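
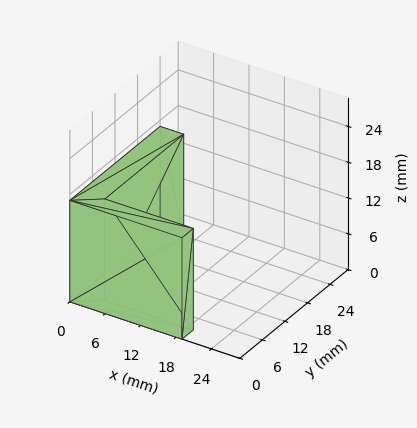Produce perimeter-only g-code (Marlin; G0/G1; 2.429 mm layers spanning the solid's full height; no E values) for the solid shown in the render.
Reading the render: the shape is an L-shaped prism: outer 19 × 24 mm, arm thicknesses ≈ 3 mm (horizontal) and 4 mm (vertical), extruded 17 mm in z (dimensions read to the nearest mm from the axis ticks). For the g-code, the solid's height is divided into equal slices at the stated Δz and each level perimeter traced with G1 moves after a G0 lift.

; perimeter-only toolpath
G21 ; units = mm
G90 ; absolute positioning
G28 ; home
; layer 1
G0 Z2.429
G0 X0.000 Y0.000
G1 X19.000 Y0.000
G1 X19.000 Y3.000
G1 X4.000 Y3.000
G1 X4.000 Y24.000
G1 X0.000 Y24.000
G1 X0.000 Y0.000
; layer 2
G0 Z4.857
G0 X0.000 Y0.000
G1 X19.000 Y0.000
G1 X19.000 Y3.000
G1 X4.000 Y3.000
G1 X4.000 Y24.000
G1 X0.000 Y24.000
G1 X0.000 Y0.000
; layer 3
G0 Z7.286
G0 X0.000 Y0.000
G1 X19.000 Y0.000
G1 X19.000 Y3.000
G1 X4.000 Y3.000
G1 X4.000 Y24.000
G1 X0.000 Y24.000
G1 X0.000 Y0.000
; layer 4
G0 Z9.714
G0 X0.000 Y0.000
G1 X19.000 Y0.000
G1 X19.000 Y3.000
G1 X4.000 Y3.000
G1 X4.000 Y24.000
G1 X0.000 Y24.000
G1 X0.000 Y0.000
; layer 5
G0 Z12.143
G0 X0.000 Y0.000
G1 X19.000 Y0.000
G1 X19.000 Y3.000
G1 X4.000 Y3.000
G1 X4.000 Y24.000
G1 X0.000 Y24.000
G1 X0.000 Y0.000
; layer 6
G0 Z14.571
G0 X0.000 Y0.000
G1 X19.000 Y0.000
G1 X19.000 Y3.000
G1 X4.000 Y3.000
G1 X4.000 Y24.000
G1 X0.000 Y24.000
G1 X0.000 Y0.000
; layer 7
G0 Z17.000
G0 X0.000 Y0.000
G1 X19.000 Y0.000
G1 X19.000 Y3.000
G1 X4.000 Y3.000
G1 X4.000 Y24.000
G1 X0.000 Y24.000
G1 X0.000 Y0.000
M2 ; end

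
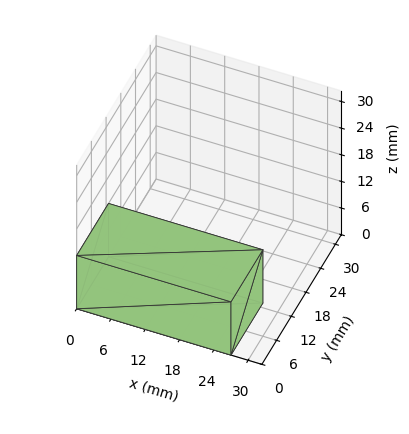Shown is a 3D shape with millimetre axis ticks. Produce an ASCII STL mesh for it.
Reading the render: the shape is a rectangular box, roughly 27 × 13 mm footprint and 12 mm tall (dimensions read to the nearest mm from the axis ticks). For the STL, each face is triangulated and given an outward normal.

solid part
  facet normal 0.0000 0.0000 -1.0000
    outer loop
      vertex 27.00 13.00 0.00
      vertex 27.00 0.00 0.00
      vertex 0.00 0.00 0.00
    endloop
  endfacet
  facet normal 0.0000 0.0000 -1.0000
    outer loop
      vertex 0.00 13.00 0.00
      vertex 27.00 13.00 0.00
      vertex 0.00 0.00 0.00
    endloop
  endfacet
  facet normal 0.0000 0.0000 1.0000
    outer loop
      vertex 0.00 0.00 12.00
      vertex 27.00 0.00 12.00
      vertex 27.00 13.00 12.00
    endloop
  endfacet
  facet normal 0.0000 0.0000 1.0000
    outer loop
      vertex 0.00 0.00 12.00
      vertex 27.00 13.00 12.00
      vertex 0.00 13.00 12.00
    endloop
  endfacet
  facet normal 0.0000 -1.0000 0.0000
    outer loop
      vertex 0.00 0.00 0.00
      vertex 27.00 0.00 0.00
      vertex 27.00 0.00 12.00
    endloop
  endfacet
  facet normal 0.0000 -1.0000 0.0000
    outer loop
      vertex 0.00 0.00 0.00
      vertex 27.00 0.00 12.00
      vertex 0.00 0.00 12.00
    endloop
  endfacet
  facet normal 0.0000 1.0000 0.0000
    outer loop
      vertex 27.00 13.00 12.00
      vertex 27.00 13.00 0.00
      vertex 0.00 13.00 0.00
    endloop
  endfacet
  facet normal 0.0000 1.0000 0.0000
    outer loop
      vertex 0.00 13.00 12.00
      vertex 27.00 13.00 12.00
      vertex 0.00 13.00 0.00
    endloop
  endfacet
  facet normal -1.0000 0.0000 0.0000
    outer loop
      vertex 0.00 13.00 12.00
      vertex 0.00 13.00 0.00
      vertex 0.00 0.00 0.00
    endloop
  endfacet
  facet normal -1.0000 0.0000 0.0000
    outer loop
      vertex 0.00 0.00 12.00
      vertex 0.00 13.00 12.00
      vertex 0.00 0.00 0.00
    endloop
  endfacet
  facet normal 1.0000 0.0000 0.0000
    outer loop
      vertex 27.00 0.00 0.00
      vertex 27.00 13.00 0.00
      vertex 27.00 13.00 12.00
    endloop
  endfacet
  facet normal 1.0000 0.0000 0.0000
    outer loop
      vertex 27.00 0.00 0.00
      vertex 27.00 13.00 12.00
      vertex 27.00 0.00 12.00
    endloop
  endfacet
endsolid part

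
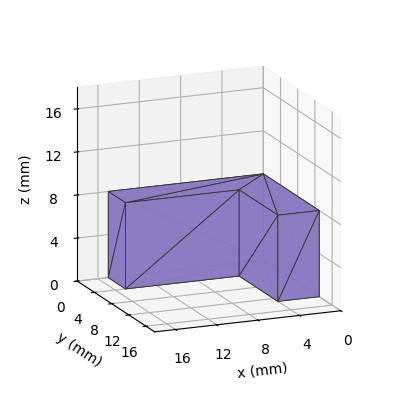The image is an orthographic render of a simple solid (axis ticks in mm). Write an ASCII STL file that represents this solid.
Reading the render: the shape is an L-shaped prism: outer 15 × 13 mm, arm thicknesses ≈ 4 mm (horizontal) and 4 mm (vertical), extruded 8 mm in z (dimensions read to the nearest mm from the axis ticks). For the STL, each face is triangulated and given an outward normal.

solid part
  facet normal 0.0000 0.0000 -1.0000
    outer loop
      vertex 15.00 4.00 0.00
      vertex 15.00 0.00 0.00
      vertex 0.00 0.00 0.00
    endloop
  endfacet
  facet normal 0.0000 0.0000 -1.0000
    outer loop
      vertex 4.00 4.00 0.00
      vertex 15.00 4.00 0.00
      vertex 0.00 0.00 0.00
    endloop
  endfacet
  facet normal 0.0000 0.0000 -1.0000
    outer loop
      vertex 4.00 13.00 0.00
      vertex 4.00 4.00 0.00
      vertex 0.00 0.00 0.00
    endloop
  endfacet
  facet normal 0.0000 0.0000 -1.0000
    outer loop
      vertex 0.00 13.00 0.00
      vertex 4.00 13.00 0.00
      vertex 0.00 0.00 0.00
    endloop
  endfacet
  facet normal 0.0000 0.0000 1.0000
    outer loop
      vertex 0.00 0.00 8.00
      vertex 15.00 0.00 8.00
      vertex 15.00 4.00 8.00
    endloop
  endfacet
  facet normal 0.0000 0.0000 1.0000
    outer loop
      vertex 0.00 0.00 8.00
      vertex 15.00 4.00 8.00
      vertex 4.00 4.00 8.00
    endloop
  endfacet
  facet normal 0.0000 0.0000 1.0000
    outer loop
      vertex 0.00 0.00 8.00
      vertex 4.00 4.00 8.00
      vertex 4.00 13.00 8.00
    endloop
  endfacet
  facet normal 0.0000 0.0000 1.0000
    outer loop
      vertex 0.00 0.00 8.00
      vertex 4.00 13.00 8.00
      vertex 0.00 13.00 8.00
    endloop
  endfacet
  facet normal 0.0000 -1.0000 0.0000
    outer loop
      vertex 0.00 0.00 0.00
      vertex 15.00 0.00 0.00
      vertex 15.00 0.00 8.00
    endloop
  endfacet
  facet normal 0.0000 -1.0000 0.0000
    outer loop
      vertex 0.00 0.00 0.00
      vertex 15.00 0.00 8.00
      vertex 0.00 0.00 8.00
    endloop
  endfacet
  facet normal 1.0000 0.0000 0.0000
    outer loop
      vertex 15.00 0.00 0.00
      vertex 15.00 4.00 0.00
      vertex 15.00 4.00 8.00
    endloop
  endfacet
  facet normal 1.0000 0.0000 0.0000
    outer loop
      vertex 15.00 0.00 0.00
      vertex 15.00 4.00 8.00
      vertex 15.00 0.00 8.00
    endloop
  endfacet
  facet normal 0.0000 1.0000 0.0000
    outer loop
      vertex 15.00 4.00 0.00
      vertex 4.00 4.00 0.00
      vertex 4.00 4.00 8.00
    endloop
  endfacet
  facet normal 0.0000 1.0000 0.0000
    outer loop
      vertex 15.00 4.00 0.00
      vertex 4.00 4.00 8.00
      vertex 15.00 4.00 8.00
    endloop
  endfacet
  facet normal 1.0000 0.0000 0.0000
    outer loop
      vertex 4.00 4.00 0.00
      vertex 4.00 13.00 0.00
      vertex 4.00 13.00 8.00
    endloop
  endfacet
  facet normal 1.0000 0.0000 0.0000
    outer loop
      vertex 4.00 4.00 0.00
      vertex 4.00 13.00 8.00
      vertex 4.00 4.00 8.00
    endloop
  endfacet
  facet normal 0.0000 1.0000 0.0000
    outer loop
      vertex 4.00 13.00 0.00
      vertex 0.00 13.00 0.00
      vertex 0.00 13.00 8.00
    endloop
  endfacet
  facet normal 0.0000 1.0000 0.0000
    outer loop
      vertex 4.00 13.00 0.00
      vertex 0.00 13.00 8.00
      vertex 4.00 13.00 8.00
    endloop
  endfacet
  facet normal -1.0000 0.0000 0.0000
    outer loop
      vertex 0.00 13.00 0.00
      vertex 0.00 0.00 0.00
      vertex 0.00 0.00 8.00
    endloop
  endfacet
  facet normal -1.0000 0.0000 0.0000
    outer loop
      vertex 0.00 13.00 0.00
      vertex 0.00 0.00 8.00
      vertex 0.00 13.00 8.00
    endloop
  endfacet
endsolid part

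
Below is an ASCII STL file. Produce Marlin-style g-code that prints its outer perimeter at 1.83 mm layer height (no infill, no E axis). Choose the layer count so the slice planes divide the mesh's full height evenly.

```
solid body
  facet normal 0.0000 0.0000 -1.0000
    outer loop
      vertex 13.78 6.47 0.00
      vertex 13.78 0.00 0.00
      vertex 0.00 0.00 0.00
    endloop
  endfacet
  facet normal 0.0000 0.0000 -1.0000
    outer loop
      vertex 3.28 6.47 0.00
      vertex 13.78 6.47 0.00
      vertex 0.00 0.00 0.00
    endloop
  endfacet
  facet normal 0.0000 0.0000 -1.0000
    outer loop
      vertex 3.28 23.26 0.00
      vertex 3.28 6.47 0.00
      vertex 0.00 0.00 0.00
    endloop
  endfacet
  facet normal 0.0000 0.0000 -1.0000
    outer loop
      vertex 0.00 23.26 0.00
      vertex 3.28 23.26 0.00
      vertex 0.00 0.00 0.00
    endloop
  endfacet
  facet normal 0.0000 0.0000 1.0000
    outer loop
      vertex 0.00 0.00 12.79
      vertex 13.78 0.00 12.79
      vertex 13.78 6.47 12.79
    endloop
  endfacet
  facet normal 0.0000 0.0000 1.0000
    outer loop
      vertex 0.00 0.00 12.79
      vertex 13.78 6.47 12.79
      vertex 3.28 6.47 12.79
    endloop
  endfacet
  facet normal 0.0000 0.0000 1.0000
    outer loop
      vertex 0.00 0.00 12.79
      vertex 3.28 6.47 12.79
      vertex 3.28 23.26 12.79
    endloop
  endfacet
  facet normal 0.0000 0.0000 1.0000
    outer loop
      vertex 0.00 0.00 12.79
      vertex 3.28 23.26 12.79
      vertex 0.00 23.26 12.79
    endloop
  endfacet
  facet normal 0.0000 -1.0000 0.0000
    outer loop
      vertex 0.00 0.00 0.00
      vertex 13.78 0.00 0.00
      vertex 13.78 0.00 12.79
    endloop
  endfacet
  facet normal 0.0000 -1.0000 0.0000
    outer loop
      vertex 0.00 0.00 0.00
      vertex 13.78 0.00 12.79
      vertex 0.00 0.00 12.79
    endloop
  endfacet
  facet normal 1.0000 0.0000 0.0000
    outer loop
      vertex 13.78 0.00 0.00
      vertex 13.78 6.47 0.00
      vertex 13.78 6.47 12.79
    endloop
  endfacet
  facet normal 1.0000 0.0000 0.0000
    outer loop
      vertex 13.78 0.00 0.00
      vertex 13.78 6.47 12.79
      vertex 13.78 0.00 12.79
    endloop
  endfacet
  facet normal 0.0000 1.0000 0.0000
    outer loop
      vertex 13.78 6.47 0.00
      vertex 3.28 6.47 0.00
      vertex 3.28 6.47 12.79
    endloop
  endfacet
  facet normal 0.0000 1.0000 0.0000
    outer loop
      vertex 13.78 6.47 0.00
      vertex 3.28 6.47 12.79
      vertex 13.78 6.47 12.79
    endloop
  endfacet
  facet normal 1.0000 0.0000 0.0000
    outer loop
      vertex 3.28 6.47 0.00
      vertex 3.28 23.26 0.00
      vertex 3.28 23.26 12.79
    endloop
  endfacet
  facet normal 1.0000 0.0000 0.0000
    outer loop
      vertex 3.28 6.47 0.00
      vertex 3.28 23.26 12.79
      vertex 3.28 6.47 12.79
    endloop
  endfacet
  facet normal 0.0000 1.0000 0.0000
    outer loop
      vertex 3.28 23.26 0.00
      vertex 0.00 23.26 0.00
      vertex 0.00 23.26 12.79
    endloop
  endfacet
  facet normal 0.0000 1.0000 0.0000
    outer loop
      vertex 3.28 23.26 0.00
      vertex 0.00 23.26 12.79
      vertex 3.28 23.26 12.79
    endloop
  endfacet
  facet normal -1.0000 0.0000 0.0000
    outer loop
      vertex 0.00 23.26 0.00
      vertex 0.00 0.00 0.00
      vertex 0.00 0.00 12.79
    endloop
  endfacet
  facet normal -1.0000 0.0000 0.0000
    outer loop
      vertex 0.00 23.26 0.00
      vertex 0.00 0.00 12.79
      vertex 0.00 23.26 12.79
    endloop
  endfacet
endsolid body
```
; perimeter-only toolpath
G21 ; units = mm
G90 ; absolute positioning
G28 ; home
; layer 1
G0 Z1.83
G0 X0.00 Y0.00
G1 X13.78 Y0.00
G1 X13.78 Y6.47
G1 X3.28 Y6.47
G1 X3.28 Y23.26
G1 X0.00 Y23.26
G1 X0.00 Y0.00
; layer 2
G0 Z3.65
G0 X0.00 Y0.00
G1 X13.78 Y0.00
G1 X13.78 Y6.47
G1 X3.28 Y6.47
G1 X3.28 Y23.26
G1 X0.00 Y23.26
G1 X0.00 Y0.00
; layer 3
G0 Z5.48
G0 X0.00 Y0.00
G1 X13.78 Y0.00
G1 X13.78 Y6.47
G1 X3.28 Y6.47
G1 X3.28 Y23.26
G1 X0.00 Y23.26
G1 X0.00 Y0.00
; layer 4
G0 Z7.31
G0 X0.00 Y0.00
G1 X13.78 Y0.00
G1 X13.78 Y6.47
G1 X3.28 Y6.47
G1 X3.28 Y23.26
G1 X0.00 Y23.26
G1 X0.00 Y0.00
; layer 5
G0 Z9.14
G0 X0.00 Y0.00
G1 X13.78 Y0.00
G1 X13.78 Y6.47
G1 X3.28 Y6.47
G1 X3.28 Y23.26
G1 X0.00 Y23.26
G1 X0.00 Y0.00
; layer 6
G0 Z10.96
G0 X0.00 Y0.00
G1 X13.78 Y0.00
G1 X13.78 Y6.47
G1 X3.28 Y6.47
G1 X3.28 Y23.26
G1 X0.00 Y23.26
G1 X0.00 Y0.00
; layer 7
G0 Z12.79
G0 X0.00 Y0.00
G1 X13.78 Y0.00
G1 X13.78 Y6.47
G1 X3.28 Y6.47
G1 X3.28 Y23.26
G1 X0.00 Y23.26
G1 X0.00 Y0.00
M2 ; end

The solid is an L-shaped prism: outer 13.8 × 23.3 mm, arm thicknesses ≈ 6.47 mm (horizontal) and 3.28 mm (vertical), extruded 12.8 mm in z. Slicing at Δz = 1.83 mm — 7 equal slices spanning the solid's height, so layer i sits at z = i·h/7 — gives 7 non-empty perimeters. Each is a 6-segment closed polygon; G0 lifts to the layer z and rapids to the start vertex, then G1 traces the edges.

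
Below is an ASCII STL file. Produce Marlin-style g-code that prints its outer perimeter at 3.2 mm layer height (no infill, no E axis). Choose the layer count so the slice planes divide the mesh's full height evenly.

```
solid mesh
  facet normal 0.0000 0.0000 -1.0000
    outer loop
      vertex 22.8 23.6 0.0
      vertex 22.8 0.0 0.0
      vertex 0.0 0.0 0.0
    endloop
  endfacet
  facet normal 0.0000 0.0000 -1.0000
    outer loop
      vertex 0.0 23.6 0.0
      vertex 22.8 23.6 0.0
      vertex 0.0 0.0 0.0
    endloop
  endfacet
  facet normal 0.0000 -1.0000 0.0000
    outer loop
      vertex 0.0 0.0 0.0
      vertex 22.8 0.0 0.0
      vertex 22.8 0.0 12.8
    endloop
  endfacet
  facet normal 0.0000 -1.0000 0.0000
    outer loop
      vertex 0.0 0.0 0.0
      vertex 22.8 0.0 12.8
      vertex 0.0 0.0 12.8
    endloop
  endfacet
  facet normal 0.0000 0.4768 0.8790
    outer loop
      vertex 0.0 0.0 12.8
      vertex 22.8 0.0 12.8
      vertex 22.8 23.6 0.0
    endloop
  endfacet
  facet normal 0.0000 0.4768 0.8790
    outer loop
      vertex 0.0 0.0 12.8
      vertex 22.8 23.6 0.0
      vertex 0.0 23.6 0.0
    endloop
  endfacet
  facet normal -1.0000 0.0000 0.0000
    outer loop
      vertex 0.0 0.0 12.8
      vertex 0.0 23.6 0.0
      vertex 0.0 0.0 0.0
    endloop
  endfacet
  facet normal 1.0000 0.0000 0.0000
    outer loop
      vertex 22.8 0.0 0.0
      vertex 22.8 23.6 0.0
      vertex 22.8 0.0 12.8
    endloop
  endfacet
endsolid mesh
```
; perimeter-only toolpath
G21 ; units = mm
G90 ; absolute positioning
G28 ; home
; layer 1
G0 Z3.2
G0 X0.0 Y0.0
G1 X22.8 Y0.0
G1 X22.8 Y17.7
G1 X0.0 Y17.7
G1 X0.0 Y0.0
; layer 2
G0 Z6.4
G0 X0.0 Y0.0
G1 X22.8 Y0.0
G1 X22.8 Y11.8
G1 X0.0 Y11.8
G1 X0.0 Y0.0
; layer 3
G0 Z9.6
G0 X0.0 Y0.0
G1 X22.8 Y0.0
G1 X22.8 Y5.9
G1 X0.0 Y5.9
G1 X0.0 Y0.0
M2 ; end

The solid is a wedge (ramp): 22.8 × 23.6 mm base, rising to 12.8 mm along the y=0 edge and sloping linearly to z=0 at y=23.6. Slicing at Δz = 3.2 mm — 4 equal slices spanning the solid's height, so layer i sits at z = i·h/4 — gives 3 non-empty perimeters. Each is a 4-segment closed polygon; G0 lifts to the layer z and rapids to the start vertex, then G1 traces the edges. The cross-section shrinks linearly with z (the slice at the apex is degenerate and omitted).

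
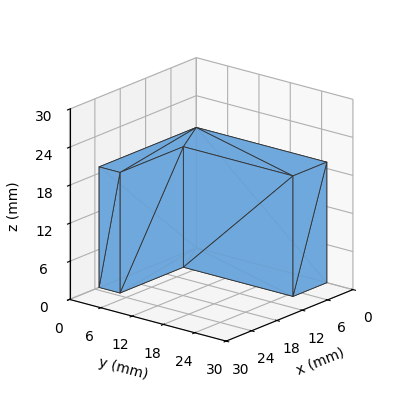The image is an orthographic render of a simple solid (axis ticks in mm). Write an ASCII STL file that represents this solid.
Reading the render: the shape is an L-shaped prism: outer 23 × 25 mm, arm thicknesses ≈ 4 mm (horizontal) and 8 mm (vertical), extruded 19 mm in z (dimensions read to the nearest mm from the axis ticks). For the STL, each face is triangulated and given an outward normal.

solid part
  facet normal 0.0000 0.0000 -1.0000
    outer loop
      vertex 23.00 4.00 0.00
      vertex 23.00 0.00 0.00
      vertex 0.00 0.00 0.00
    endloop
  endfacet
  facet normal 0.0000 0.0000 -1.0000
    outer loop
      vertex 8.00 4.00 0.00
      vertex 23.00 4.00 0.00
      vertex 0.00 0.00 0.00
    endloop
  endfacet
  facet normal 0.0000 0.0000 -1.0000
    outer loop
      vertex 8.00 25.00 0.00
      vertex 8.00 4.00 0.00
      vertex 0.00 0.00 0.00
    endloop
  endfacet
  facet normal 0.0000 0.0000 -1.0000
    outer loop
      vertex 0.00 25.00 0.00
      vertex 8.00 25.00 0.00
      vertex 0.00 0.00 0.00
    endloop
  endfacet
  facet normal 0.0000 0.0000 1.0000
    outer loop
      vertex 0.00 0.00 19.00
      vertex 23.00 0.00 19.00
      vertex 23.00 4.00 19.00
    endloop
  endfacet
  facet normal 0.0000 0.0000 1.0000
    outer loop
      vertex 0.00 0.00 19.00
      vertex 23.00 4.00 19.00
      vertex 8.00 4.00 19.00
    endloop
  endfacet
  facet normal 0.0000 0.0000 1.0000
    outer loop
      vertex 0.00 0.00 19.00
      vertex 8.00 4.00 19.00
      vertex 8.00 25.00 19.00
    endloop
  endfacet
  facet normal 0.0000 0.0000 1.0000
    outer loop
      vertex 0.00 0.00 19.00
      vertex 8.00 25.00 19.00
      vertex 0.00 25.00 19.00
    endloop
  endfacet
  facet normal 0.0000 -1.0000 0.0000
    outer loop
      vertex 0.00 0.00 0.00
      vertex 23.00 0.00 0.00
      vertex 23.00 0.00 19.00
    endloop
  endfacet
  facet normal 0.0000 -1.0000 0.0000
    outer loop
      vertex 0.00 0.00 0.00
      vertex 23.00 0.00 19.00
      vertex 0.00 0.00 19.00
    endloop
  endfacet
  facet normal 1.0000 0.0000 0.0000
    outer loop
      vertex 23.00 0.00 0.00
      vertex 23.00 4.00 0.00
      vertex 23.00 4.00 19.00
    endloop
  endfacet
  facet normal 1.0000 0.0000 0.0000
    outer loop
      vertex 23.00 0.00 0.00
      vertex 23.00 4.00 19.00
      vertex 23.00 0.00 19.00
    endloop
  endfacet
  facet normal 0.0000 1.0000 0.0000
    outer loop
      vertex 23.00 4.00 0.00
      vertex 8.00 4.00 0.00
      vertex 8.00 4.00 19.00
    endloop
  endfacet
  facet normal 0.0000 1.0000 0.0000
    outer loop
      vertex 23.00 4.00 0.00
      vertex 8.00 4.00 19.00
      vertex 23.00 4.00 19.00
    endloop
  endfacet
  facet normal 1.0000 0.0000 0.0000
    outer loop
      vertex 8.00 4.00 0.00
      vertex 8.00 25.00 0.00
      vertex 8.00 25.00 19.00
    endloop
  endfacet
  facet normal 1.0000 0.0000 0.0000
    outer loop
      vertex 8.00 4.00 0.00
      vertex 8.00 25.00 19.00
      vertex 8.00 4.00 19.00
    endloop
  endfacet
  facet normal 0.0000 1.0000 0.0000
    outer loop
      vertex 8.00 25.00 0.00
      vertex 0.00 25.00 0.00
      vertex 0.00 25.00 19.00
    endloop
  endfacet
  facet normal 0.0000 1.0000 0.0000
    outer loop
      vertex 8.00 25.00 0.00
      vertex 0.00 25.00 19.00
      vertex 8.00 25.00 19.00
    endloop
  endfacet
  facet normal -1.0000 0.0000 0.0000
    outer loop
      vertex 0.00 25.00 0.00
      vertex 0.00 0.00 0.00
      vertex 0.00 0.00 19.00
    endloop
  endfacet
  facet normal -1.0000 0.0000 0.0000
    outer loop
      vertex 0.00 25.00 0.00
      vertex 0.00 0.00 19.00
      vertex 0.00 25.00 19.00
    endloop
  endfacet
endsolid part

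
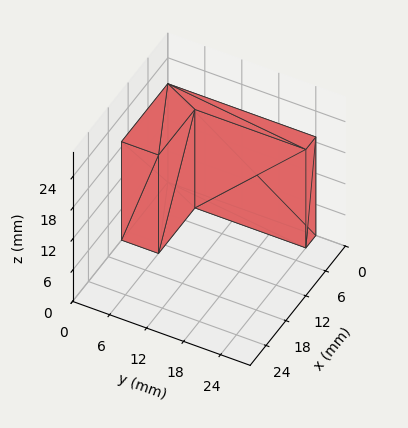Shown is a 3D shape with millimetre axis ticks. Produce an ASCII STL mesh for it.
Reading the render: the shape is an L-shaped prism: outer 14 × 24 mm, arm thicknesses ≈ 6 mm (horizontal) and 3 mm (vertical), extruded 19 mm in z (dimensions read to the nearest mm from the axis ticks). For the STL, each face is triangulated and given an outward normal.

solid part
  facet normal 0.0000 0.0000 -1.0000
    outer loop
      vertex 14.000 6.000 0.000
      vertex 14.000 0.000 0.000
      vertex 0.000 0.000 0.000
    endloop
  endfacet
  facet normal 0.0000 0.0000 -1.0000
    outer loop
      vertex 3.000 6.000 0.000
      vertex 14.000 6.000 0.000
      vertex 0.000 0.000 0.000
    endloop
  endfacet
  facet normal 0.0000 0.0000 -1.0000
    outer loop
      vertex 3.000 24.000 0.000
      vertex 3.000 6.000 0.000
      vertex 0.000 0.000 0.000
    endloop
  endfacet
  facet normal 0.0000 0.0000 -1.0000
    outer loop
      vertex 0.000 24.000 0.000
      vertex 3.000 24.000 0.000
      vertex 0.000 0.000 0.000
    endloop
  endfacet
  facet normal 0.0000 0.0000 1.0000
    outer loop
      vertex 0.000 0.000 19.000
      vertex 14.000 0.000 19.000
      vertex 14.000 6.000 19.000
    endloop
  endfacet
  facet normal 0.0000 0.0000 1.0000
    outer loop
      vertex 0.000 0.000 19.000
      vertex 14.000 6.000 19.000
      vertex 3.000 6.000 19.000
    endloop
  endfacet
  facet normal 0.0000 0.0000 1.0000
    outer loop
      vertex 0.000 0.000 19.000
      vertex 3.000 6.000 19.000
      vertex 3.000 24.000 19.000
    endloop
  endfacet
  facet normal 0.0000 0.0000 1.0000
    outer loop
      vertex 0.000 0.000 19.000
      vertex 3.000 24.000 19.000
      vertex 0.000 24.000 19.000
    endloop
  endfacet
  facet normal 0.0000 -1.0000 0.0000
    outer loop
      vertex 0.000 0.000 0.000
      vertex 14.000 0.000 0.000
      vertex 14.000 0.000 19.000
    endloop
  endfacet
  facet normal 0.0000 -1.0000 0.0000
    outer loop
      vertex 0.000 0.000 0.000
      vertex 14.000 0.000 19.000
      vertex 0.000 0.000 19.000
    endloop
  endfacet
  facet normal 1.0000 0.0000 0.0000
    outer loop
      vertex 14.000 0.000 0.000
      vertex 14.000 6.000 0.000
      vertex 14.000 6.000 19.000
    endloop
  endfacet
  facet normal 1.0000 0.0000 0.0000
    outer loop
      vertex 14.000 0.000 0.000
      vertex 14.000 6.000 19.000
      vertex 14.000 0.000 19.000
    endloop
  endfacet
  facet normal 0.0000 1.0000 0.0000
    outer loop
      vertex 14.000 6.000 0.000
      vertex 3.000 6.000 0.000
      vertex 3.000 6.000 19.000
    endloop
  endfacet
  facet normal 0.0000 1.0000 0.0000
    outer loop
      vertex 14.000 6.000 0.000
      vertex 3.000 6.000 19.000
      vertex 14.000 6.000 19.000
    endloop
  endfacet
  facet normal 1.0000 0.0000 0.0000
    outer loop
      vertex 3.000 6.000 0.000
      vertex 3.000 24.000 0.000
      vertex 3.000 24.000 19.000
    endloop
  endfacet
  facet normal 1.0000 0.0000 0.0000
    outer loop
      vertex 3.000 6.000 0.000
      vertex 3.000 24.000 19.000
      vertex 3.000 6.000 19.000
    endloop
  endfacet
  facet normal 0.0000 1.0000 0.0000
    outer loop
      vertex 3.000 24.000 0.000
      vertex 0.000 24.000 0.000
      vertex 0.000 24.000 19.000
    endloop
  endfacet
  facet normal 0.0000 1.0000 0.0000
    outer loop
      vertex 3.000 24.000 0.000
      vertex 0.000 24.000 19.000
      vertex 3.000 24.000 19.000
    endloop
  endfacet
  facet normal -1.0000 0.0000 0.0000
    outer loop
      vertex 0.000 24.000 0.000
      vertex 0.000 0.000 0.000
      vertex 0.000 0.000 19.000
    endloop
  endfacet
  facet normal -1.0000 0.0000 0.0000
    outer loop
      vertex 0.000 24.000 0.000
      vertex 0.000 0.000 19.000
      vertex 0.000 24.000 19.000
    endloop
  endfacet
endsolid part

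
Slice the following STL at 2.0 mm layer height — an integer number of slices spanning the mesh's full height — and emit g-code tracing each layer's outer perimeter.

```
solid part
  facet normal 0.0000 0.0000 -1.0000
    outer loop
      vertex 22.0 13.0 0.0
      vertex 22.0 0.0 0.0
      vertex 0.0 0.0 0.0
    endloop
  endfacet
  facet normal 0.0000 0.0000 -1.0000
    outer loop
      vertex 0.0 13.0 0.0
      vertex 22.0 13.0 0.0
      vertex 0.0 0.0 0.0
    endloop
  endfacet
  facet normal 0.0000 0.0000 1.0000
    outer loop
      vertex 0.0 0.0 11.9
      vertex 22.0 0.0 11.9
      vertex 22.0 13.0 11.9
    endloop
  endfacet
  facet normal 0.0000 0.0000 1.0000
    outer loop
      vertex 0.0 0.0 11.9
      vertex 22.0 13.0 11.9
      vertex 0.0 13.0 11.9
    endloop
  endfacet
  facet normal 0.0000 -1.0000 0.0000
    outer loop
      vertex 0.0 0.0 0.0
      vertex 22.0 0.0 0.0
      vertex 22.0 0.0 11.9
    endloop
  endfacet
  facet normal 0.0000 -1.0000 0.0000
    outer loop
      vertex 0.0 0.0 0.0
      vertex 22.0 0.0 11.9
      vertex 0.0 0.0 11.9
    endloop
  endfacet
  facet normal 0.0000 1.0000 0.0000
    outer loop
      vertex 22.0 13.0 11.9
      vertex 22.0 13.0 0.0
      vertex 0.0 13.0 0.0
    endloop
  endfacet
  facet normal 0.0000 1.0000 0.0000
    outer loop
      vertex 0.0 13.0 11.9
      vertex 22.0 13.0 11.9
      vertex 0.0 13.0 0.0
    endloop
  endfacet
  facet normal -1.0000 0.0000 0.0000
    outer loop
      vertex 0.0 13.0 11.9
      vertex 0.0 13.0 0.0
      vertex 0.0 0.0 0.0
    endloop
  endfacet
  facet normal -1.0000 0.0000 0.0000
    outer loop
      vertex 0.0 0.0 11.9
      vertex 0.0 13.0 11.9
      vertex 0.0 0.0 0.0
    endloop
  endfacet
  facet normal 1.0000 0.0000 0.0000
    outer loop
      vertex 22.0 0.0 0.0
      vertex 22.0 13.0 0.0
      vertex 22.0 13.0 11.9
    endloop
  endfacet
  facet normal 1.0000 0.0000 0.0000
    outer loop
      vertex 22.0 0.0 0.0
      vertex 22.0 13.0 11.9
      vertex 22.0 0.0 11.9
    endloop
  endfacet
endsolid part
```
; perimeter-only toolpath
G21 ; units = mm
G90 ; absolute positioning
G28 ; home
; layer 1
G0 Z2.0
G0 X0.0 Y0.0
G1 X22.0 Y0.0
G1 X22.0 Y13.0
G1 X0.0 Y13.0
G1 X0.0 Y0.0
; layer 2
G0 Z4.0
G0 X0.0 Y0.0
G1 X22.0 Y0.0
G1 X22.0 Y13.0
G1 X0.0 Y13.0
G1 X0.0 Y0.0
; layer 3
G0 Z6.0
G0 X0.0 Y0.0
G1 X22.0 Y0.0
G1 X22.0 Y13.0
G1 X0.0 Y13.0
G1 X0.0 Y0.0
; layer 4
G0 Z7.9
G0 X0.0 Y0.0
G1 X22.0 Y0.0
G1 X22.0 Y13.0
G1 X0.0 Y13.0
G1 X0.0 Y0.0
; layer 5
G0 Z9.9
G0 X0.0 Y0.0
G1 X22.0 Y0.0
G1 X22.0 Y13.0
G1 X0.0 Y13.0
G1 X0.0 Y0.0
; layer 6
G0 Z11.9
G0 X0.0 Y0.0
G1 X22.0 Y0.0
G1 X22.0 Y13.0
G1 X0.0 Y13.0
G1 X0.0 Y0.0
M2 ; end

The solid is a rectangular box, roughly 22 × 13 mm footprint and 11.9 mm tall. Slicing at Δz = 2.0 mm — 6 equal slices spanning the solid's height, so layer i sits at z = i·h/6 — gives 6 non-empty perimeters. Each is a 4-segment closed polygon; G0 lifts to the layer z and rapids to the start vertex, then G1 traces the edges.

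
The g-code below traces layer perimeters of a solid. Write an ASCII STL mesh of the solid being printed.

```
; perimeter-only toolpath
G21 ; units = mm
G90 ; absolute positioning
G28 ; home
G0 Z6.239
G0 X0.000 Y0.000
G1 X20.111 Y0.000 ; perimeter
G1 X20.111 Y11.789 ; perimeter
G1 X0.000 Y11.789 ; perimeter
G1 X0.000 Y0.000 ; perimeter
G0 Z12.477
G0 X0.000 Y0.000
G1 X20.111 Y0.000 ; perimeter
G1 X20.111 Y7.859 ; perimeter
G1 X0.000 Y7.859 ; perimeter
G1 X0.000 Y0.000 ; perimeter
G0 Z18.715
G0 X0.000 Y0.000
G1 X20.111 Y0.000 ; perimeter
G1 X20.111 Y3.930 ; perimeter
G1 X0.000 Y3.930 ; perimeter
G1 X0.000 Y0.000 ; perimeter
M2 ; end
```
solid part
  facet normal 0.0000 0.0000 -1.0000
    outer loop
      vertex 20.111 15.719 0.000
      vertex 20.111 0.000 0.000
      vertex 0.000 0.000 0.000
    endloop
  endfacet
  facet normal 0.0000 0.0000 -1.0000
    outer loop
      vertex 0.000 15.719 0.000
      vertex 20.111 15.719 0.000
      vertex 0.000 0.000 0.000
    endloop
  endfacet
  facet normal 0.0000 -1.0000 0.0000
    outer loop
      vertex 0.000 0.000 0.000
      vertex 20.111 0.000 0.000
      vertex 20.111 0.000 24.954
    endloop
  endfacet
  facet normal 0.0000 -1.0000 0.0000
    outer loop
      vertex 0.000 0.000 0.000
      vertex 20.111 0.000 24.954
      vertex 0.000 0.000 24.954
    endloop
  endfacet
  facet normal 0.0000 0.8461 0.5330
    outer loop
      vertex 0.000 0.000 24.954
      vertex 20.111 0.000 24.954
      vertex 20.111 15.719 0.000
    endloop
  endfacet
  facet normal 0.0000 0.8461 0.5330
    outer loop
      vertex 0.000 0.000 24.954
      vertex 20.111 15.719 0.000
      vertex 0.000 15.719 0.000
    endloop
  endfacet
  facet normal -1.0000 0.0000 0.0000
    outer loop
      vertex 0.000 0.000 24.954
      vertex 0.000 15.719 0.000
      vertex 0.000 0.000 0.000
    endloop
  endfacet
  facet normal 1.0000 0.0000 0.0000
    outer loop
      vertex 20.111 0.000 0.000
      vertex 20.111 15.719 0.000
      vertex 20.111 0.000 24.954
    endloop
  endfacet
endsolid part

The G0 Z moves step by Δz≈6.239 mm. The G1 loops shrink linearly with z, so the solid tapers from its base footprint up to z≈25. Closing with a flat bottom cap and the tapered top and triangulating gives 8 facets — a wedge (ramp): 20.1 × 15.7 mm base, rising to 25 mm along the y=0 edge and sloping linearly to z=0 at y=15.7.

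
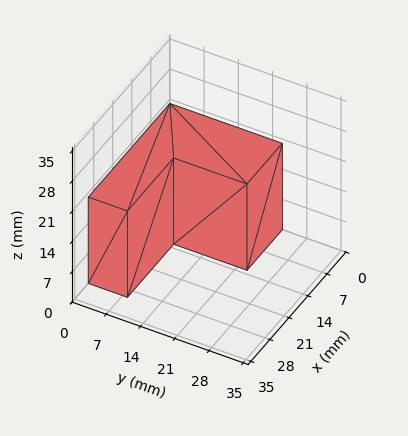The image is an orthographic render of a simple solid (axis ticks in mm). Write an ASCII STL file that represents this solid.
Reading the render: the shape is an L-shaped prism: outer 30 × 23 mm, arm thicknesses ≈ 8 mm (horizontal) and 13 mm (vertical), extruded 20 mm in z (dimensions read to the nearest mm from the axis ticks). For the STL, each face is triangulated and given an outward normal.

solid part
  facet normal 0.0000 0.0000 -1.0000
    outer loop
      vertex 30.000 8.000 0.000
      vertex 30.000 0.000 0.000
      vertex 0.000 0.000 0.000
    endloop
  endfacet
  facet normal 0.0000 0.0000 -1.0000
    outer loop
      vertex 13.000 8.000 0.000
      vertex 30.000 8.000 0.000
      vertex 0.000 0.000 0.000
    endloop
  endfacet
  facet normal 0.0000 0.0000 -1.0000
    outer loop
      vertex 13.000 23.000 0.000
      vertex 13.000 8.000 0.000
      vertex 0.000 0.000 0.000
    endloop
  endfacet
  facet normal 0.0000 0.0000 -1.0000
    outer loop
      vertex 0.000 23.000 0.000
      vertex 13.000 23.000 0.000
      vertex 0.000 0.000 0.000
    endloop
  endfacet
  facet normal 0.0000 0.0000 1.0000
    outer loop
      vertex 0.000 0.000 20.000
      vertex 30.000 0.000 20.000
      vertex 30.000 8.000 20.000
    endloop
  endfacet
  facet normal 0.0000 0.0000 1.0000
    outer loop
      vertex 0.000 0.000 20.000
      vertex 30.000 8.000 20.000
      vertex 13.000 8.000 20.000
    endloop
  endfacet
  facet normal 0.0000 0.0000 1.0000
    outer loop
      vertex 0.000 0.000 20.000
      vertex 13.000 8.000 20.000
      vertex 13.000 23.000 20.000
    endloop
  endfacet
  facet normal 0.0000 0.0000 1.0000
    outer loop
      vertex 0.000 0.000 20.000
      vertex 13.000 23.000 20.000
      vertex 0.000 23.000 20.000
    endloop
  endfacet
  facet normal 0.0000 -1.0000 0.0000
    outer loop
      vertex 0.000 0.000 0.000
      vertex 30.000 0.000 0.000
      vertex 30.000 0.000 20.000
    endloop
  endfacet
  facet normal 0.0000 -1.0000 0.0000
    outer loop
      vertex 0.000 0.000 0.000
      vertex 30.000 0.000 20.000
      vertex 0.000 0.000 20.000
    endloop
  endfacet
  facet normal 1.0000 0.0000 0.0000
    outer loop
      vertex 30.000 0.000 0.000
      vertex 30.000 8.000 0.000
      vertex 30.000 8.000 20.000
    endloop
  endfacet
  facet normal 1.0000 0.0000 0.0000
    outer loop
      vertex 30.000 0.000 0.000
      vertex 30.000 8.000 20.000
      vertex 30.000 0.000 20.000
    endloop
  endfacet
  facet normal 0.0000 1.0000 0.0000
    outer loop
      vertex 30.000 8.000 0.000
      vertex 13.000 8.000 0.000
      vertex 13.000 8.000 20.000
    endloop
  endfacet
  facet normal 0.0000 1.0000 0.0000
    outer loop
      vertex 30.000 8.000 0.000
      vertex 13.000 8.000 20.000
      vertex 30.000 8.000 20.000
    endloop
  endfacet
  facet normal 1.0000 0.0000 0.0000
    outer loop
      vertex 13.000 8.000 0.000
      vertex 13.000 23.000 0.000
      vertex 13.000 23.000 20.000
    endloop
  endfacet
  facet normal 1.0000 0.0000 0.0000
    outer loop
      vertex 13.000 8.000 0.000
      vertex 13.000 23.000 20.000
      vertex 13.000 8.000 20.000
    endloop
  endfacet
  facet normal 0.0000 1.0000 0.0000
    outer loop
      vertex 13.000 23.000 0.000
      vertex 0.000 23.000 0.000
      vertex 0.000 23.000 20.000
    endloop
  endfacet
  facet normal 0.0000 1.0000 0.0000
    outer loop
      vertex 13.000 23.000 0.000
      vertex 0.000 23.000 20.000
      vertex 13.000 23.000 20.000
    endloop
  endfacet
  facet normal -1.0000 0.0000 0.0000
    outer loop
      vertex 0.000 23.000 0.000
      vertex 0.000 0.000 0.000
      vertex 0.000 0.000 20.000
    endloop
  endfacet
  facet normal -1.0000 0.0000 0.0000
    outer loop
      vertex 0.000 23.000 0.000
      vertex 0.000 0.000 20.000
      vertex 0.000 23.000 20.000
    endloop
  endfacet
endsolid part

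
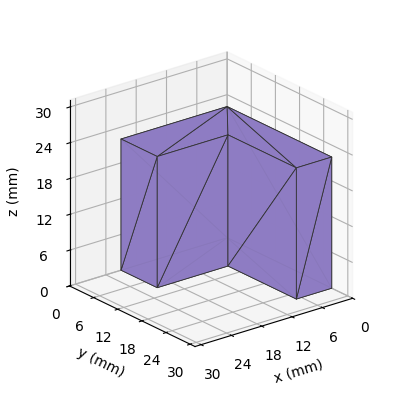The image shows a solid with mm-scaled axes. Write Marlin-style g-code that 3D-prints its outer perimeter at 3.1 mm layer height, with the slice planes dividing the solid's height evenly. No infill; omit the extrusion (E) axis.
Reading the render: the shape is an L-shaped prism: outer 21 × 26 mm, arm thicknesses ≈ 9 mm (horizontal) and 7 mm (vertical), extruded 22 mm in z (dimensions read to the nearest mm from the axis ticks). For the g-code, the solid's height is divided into equal slices at the stated Δz and each level perimeter traced with G1 moves after a G0 lift.

; perimeter-only toolpath
G21 ; units = mm
G90 ; absolute positioning
G28 ; home
; layer 1
G0 Z3.1
G0 X0.0 Y0.0
G1 X21.0 Y0.0
G1 X21.0 Y9.0
G1 X7.0 Y9.0
G1 X7.0 Y26.0
G1 X0.0 Y26.0
G1 X0.0 Y0.0
; layer 2
G0 Z6.3
G0 X0.0 Y0.0
G1 X21.0 Y0.0
G1 X21.0 Y9.0
G1 X7.0 Y9.0
G1 X7.0 Y26.0
G1 X0.0 Y26.0
G1 X0.0 Y0.0
; layer 3
G0 Z9.4
G0 X0.0 Y0.0
G1 X21.0 Y0.0
G1 X21.0 Y9.0
G1 X7.0 Y9.0
G1 X7.0 Y26.0
G1 X0.0 Y26.0
G1 X0.0 Y0.0
; layer 4
G0 Z12.6
G0 X0.0 Y0.0
G1 X21.0 Y0.0
G1 X21.0 Y9.0
G1 X7.0 Y9.0
G1 X7.0 Y26.0
G1 X0.0 Y26.0
G1 X0.0 Y0.0
; layer 5
G0 Z15.7
G0 X0.0 Y0.0
G1 X21.0 Y0.0
G1 X21.0 Y9.0
G1 X7.0 Y9.0
G1 X7.0 Y26.0
G1 X0.0 Y26.0
G1 X0.0 Y0.0
; layer 6
G0 Z18.9
G0 X0.0 Y0.0
G1 X21.0 Y0.0
G1 X21.0 Y9.0
G1 X7.0 Y9.0
G1 X7.0 Y26.0
G1 X0.0 Y26.0
G1 X0.0 Y0.0
; layer 7
G0 Z22.0
G0 X0.0 Y0.0
G1 X21.0 Y0.0
G1 X21.0 Y9.0
G1 X7.0 Y9.0
G1 X7.0 Y26.0
G1 X0.0 Y26.0
G1 X0.0 Y0.0
M2 ; end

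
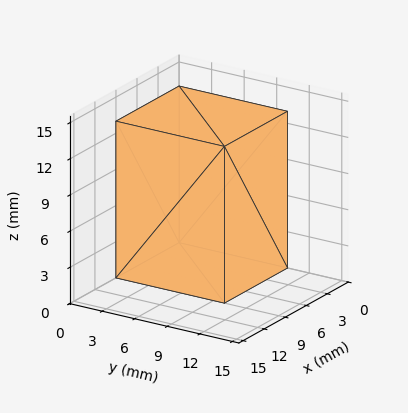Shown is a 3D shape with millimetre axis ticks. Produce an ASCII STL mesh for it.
Reading the render: the shape is a rectangular box, roughly 9 × 10 mm footprint and 13 mm tall (dimensions read to the nearest mm from the axis ticks). For the STL, each face is triangulated and given an outward normal.

solid part
  facet normal 0.0000 0.0000 -1.0000
    outer loop
      vertex 9.00 10.00 0.00
      vertex 9.00 0.00 0.00
      vertex 0.00 0.00 0.00
    endloop
  endfacet
  facet normal 0.0000 0.0000 -1.0000
    outer loop
      vertex 0.00 10.00 0.00
      vertex 9.00 10.00 0.00
      vertex 0.00 0.00 0.00
    endloop
  endfacet
  facet normal 0.0000 0.0000 1.0000
    outer loop
      vertex 0.00 0.00 13.00
      vertex 9.00 0.00 13.00
      vertex 9.00 10.00 13.00
    endloop
  endfacet
  facet normal 0.0000 0.0000 1.0000
    outer loop
      vertex 0.00 0.00 13.00
      vertex 9.00 10.00 13.00
      vertex 0.00 10.00 13.00
    endloop
  endfacet
  facet normal 0.0000 -1.0000 0.0000
    outer loop
      vertex 0.00 0.00 0.00
      vertex 9.00 0.00 0.00
      vertex 9.00 0.00 13.00
    endloop
  endfacet
  facet normal 0.0000 -1.0000 0.0000
    outer loop
      vertex 0.00 0.00 0.00
      vertex 9.00 0.00 13.00
      vertex 0.00 0.00 13.00
    endloop
  endfacet
  facet normal 0.0000 1.0000 0.0000
    outer loop
      vertex 9.00 10.00 13.00
      vertex 9.00 10.00 0.00
      vertex 0.00 10.00 0.00
    endloop
  endfacet
  facet normal 0.0000 1.0000 0.0000
    outer loop
      vertex 0.00 10.00 13.00
      vertex 9.00 10.00 13.00
      vertex 0.00 10.00 0.00
    endloop
  endfacet
  facet normal -1.0000 0.0000 0.0000
    outer loop
      vertex 0.00 10.00 13.00
      vertex 0.00 10.00 0.00
      vertex 0.00 0.00 0.00
    endloop
  endfacet
  facet normal -1.0000 0.0000 0.0000
    outer loop
      vertex 0.00 0.00 13.00
      vertex 0.00 10.00 13.00
      vertex 0.00 0.00 0.00
    endloop
  endfacet
  facet normal 1.0000 0.0000 0.0000
    outer loop
      vertex 9.00 0.00 0.00
      vertex 9.00 10.00 0.00
      vertex 9.00 10.00 13.00
    endloop
  endfacet
  facet normal 1.0000 0.0000 0.0000
    outer loop
      vertex 9.00 0.00 0.00
      vertex 9.00 10.00 13.00
      vertex 9.00 0.00 13.00
    endloop
  endfacet
endsolid part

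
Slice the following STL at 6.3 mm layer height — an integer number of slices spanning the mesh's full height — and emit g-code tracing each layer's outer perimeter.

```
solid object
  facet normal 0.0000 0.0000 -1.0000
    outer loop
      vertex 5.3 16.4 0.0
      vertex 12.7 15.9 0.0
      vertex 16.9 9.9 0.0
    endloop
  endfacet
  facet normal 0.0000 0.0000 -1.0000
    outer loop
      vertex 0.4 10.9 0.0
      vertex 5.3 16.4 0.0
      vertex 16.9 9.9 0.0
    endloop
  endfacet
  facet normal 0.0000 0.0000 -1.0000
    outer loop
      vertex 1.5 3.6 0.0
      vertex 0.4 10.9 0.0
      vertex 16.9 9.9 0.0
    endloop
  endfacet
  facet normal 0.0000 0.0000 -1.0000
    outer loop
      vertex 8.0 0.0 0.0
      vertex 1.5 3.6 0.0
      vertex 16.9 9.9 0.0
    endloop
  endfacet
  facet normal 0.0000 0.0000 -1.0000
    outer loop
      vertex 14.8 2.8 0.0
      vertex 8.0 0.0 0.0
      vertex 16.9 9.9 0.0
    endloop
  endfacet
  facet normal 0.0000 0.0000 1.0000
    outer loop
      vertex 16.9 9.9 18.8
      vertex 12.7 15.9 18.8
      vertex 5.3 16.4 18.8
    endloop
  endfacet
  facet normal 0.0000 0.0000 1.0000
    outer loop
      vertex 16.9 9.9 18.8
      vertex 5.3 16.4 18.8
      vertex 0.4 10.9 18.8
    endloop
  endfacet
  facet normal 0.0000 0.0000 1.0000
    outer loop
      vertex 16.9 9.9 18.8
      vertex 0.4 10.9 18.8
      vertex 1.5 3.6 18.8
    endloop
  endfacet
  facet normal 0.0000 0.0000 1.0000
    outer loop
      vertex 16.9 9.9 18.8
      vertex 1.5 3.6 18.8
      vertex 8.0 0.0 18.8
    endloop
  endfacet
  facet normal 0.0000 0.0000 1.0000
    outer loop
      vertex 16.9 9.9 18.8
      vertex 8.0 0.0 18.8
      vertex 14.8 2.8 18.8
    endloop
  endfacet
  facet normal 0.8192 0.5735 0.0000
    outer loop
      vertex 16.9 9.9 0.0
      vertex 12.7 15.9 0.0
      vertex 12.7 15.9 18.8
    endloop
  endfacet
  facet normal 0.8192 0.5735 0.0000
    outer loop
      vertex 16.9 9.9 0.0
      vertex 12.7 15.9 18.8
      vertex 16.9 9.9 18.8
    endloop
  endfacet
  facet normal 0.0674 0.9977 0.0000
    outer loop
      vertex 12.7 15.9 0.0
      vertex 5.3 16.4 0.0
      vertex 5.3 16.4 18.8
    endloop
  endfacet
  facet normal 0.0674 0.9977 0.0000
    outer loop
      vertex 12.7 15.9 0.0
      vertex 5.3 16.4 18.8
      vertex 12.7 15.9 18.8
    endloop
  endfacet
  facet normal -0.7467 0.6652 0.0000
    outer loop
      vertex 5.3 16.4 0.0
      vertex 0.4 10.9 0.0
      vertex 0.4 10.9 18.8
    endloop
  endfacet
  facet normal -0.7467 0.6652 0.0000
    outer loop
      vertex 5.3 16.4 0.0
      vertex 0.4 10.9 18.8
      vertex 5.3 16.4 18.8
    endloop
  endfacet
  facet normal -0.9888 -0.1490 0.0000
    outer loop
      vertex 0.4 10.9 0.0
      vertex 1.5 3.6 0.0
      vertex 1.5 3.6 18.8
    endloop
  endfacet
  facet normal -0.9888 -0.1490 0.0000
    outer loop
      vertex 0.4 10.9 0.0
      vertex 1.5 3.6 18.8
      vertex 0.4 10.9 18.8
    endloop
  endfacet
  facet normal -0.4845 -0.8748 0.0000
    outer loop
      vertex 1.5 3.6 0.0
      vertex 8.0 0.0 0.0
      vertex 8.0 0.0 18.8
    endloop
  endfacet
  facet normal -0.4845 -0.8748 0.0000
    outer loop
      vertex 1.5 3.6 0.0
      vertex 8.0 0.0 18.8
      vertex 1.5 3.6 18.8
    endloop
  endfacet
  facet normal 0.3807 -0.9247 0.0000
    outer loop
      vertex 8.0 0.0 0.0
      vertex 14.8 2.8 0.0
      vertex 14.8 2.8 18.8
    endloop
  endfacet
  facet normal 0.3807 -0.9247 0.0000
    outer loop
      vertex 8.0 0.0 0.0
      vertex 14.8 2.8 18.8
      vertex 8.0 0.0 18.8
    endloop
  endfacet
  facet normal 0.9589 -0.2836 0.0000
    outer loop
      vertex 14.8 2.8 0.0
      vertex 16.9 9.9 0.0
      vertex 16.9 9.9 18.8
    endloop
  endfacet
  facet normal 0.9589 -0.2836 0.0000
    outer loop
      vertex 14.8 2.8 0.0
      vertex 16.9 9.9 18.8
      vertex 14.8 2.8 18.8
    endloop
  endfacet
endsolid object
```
; perimeter-only toolpath
G21 ; units = mm
G90 ; absolute positioning
G28 ; home
; layer 1
G0 Z6.3
G0 X16.9 Y9.9
G1 X12.7 Y15.9
G1 X5.3 Y16.4
G1 X0.4 Y10.9
G1 X1.5 Y3.6
G1 X8.0 Y0.0
G1 X14.8 Y2.8
G1 X16.9 Y9.9
; layer 2
G0 Z12.5
G0 X16.9 Y9.9
G1 X12.7 Y15.9
G1 X5.3 Y16.4
G1 X0.4 Y10.9
G1 X1.5 Y3.6
G1 X8.0 Y0.0
G1 X14.8 Y2.8
G1 X16.9 Y9.9
; layer 3
G0 Z18.8
G0 X16.9 Y9.9
G1 X12.7 Y15.9
G1 X5.3 Y16.4
G1 X0.4 Y10.9
G1 X1.5 Y3.6
G1 X8.0 Y0.0
G1 X14.8 Y2.8
G1 X16.9 Y9.9
M2 ; end

The solid is a regular 7-sided prism (a cylinder approximated with 7 flat sides), circumscribed radius ≈ 8.5 mm, height ≈ 18.8 mm. Slicing at Δz = 6.3 mm — 3 equal slices spanning the solid's height, so layer i sits at z = i·h/3 — gives 3 non-empty perimeters. Each is a 7-segment closed polygon; G0 lifts to the layer z and rapids to the start vertex, then G1 traces the edges.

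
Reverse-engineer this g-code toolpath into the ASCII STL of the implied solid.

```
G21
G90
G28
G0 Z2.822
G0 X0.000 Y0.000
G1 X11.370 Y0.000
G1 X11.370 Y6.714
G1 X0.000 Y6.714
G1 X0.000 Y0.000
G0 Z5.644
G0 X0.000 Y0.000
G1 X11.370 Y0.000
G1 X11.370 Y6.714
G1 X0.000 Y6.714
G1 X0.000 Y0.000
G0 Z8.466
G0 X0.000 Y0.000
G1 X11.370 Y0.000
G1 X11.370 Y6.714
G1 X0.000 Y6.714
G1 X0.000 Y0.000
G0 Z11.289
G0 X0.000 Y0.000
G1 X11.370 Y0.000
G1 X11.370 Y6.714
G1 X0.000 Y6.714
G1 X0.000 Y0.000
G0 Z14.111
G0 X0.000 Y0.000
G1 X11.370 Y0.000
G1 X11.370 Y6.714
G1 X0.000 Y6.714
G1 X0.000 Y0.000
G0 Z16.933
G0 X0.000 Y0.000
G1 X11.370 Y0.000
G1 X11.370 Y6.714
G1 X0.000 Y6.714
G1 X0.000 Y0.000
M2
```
solid part
  facet normal 0.0000 0.0000 -1.0000
    outer loop
      vertex 11.370 6.714 0.000
      vertex 11.370 0.000 0.000
      vertex 0.000 0.000 0.000
    endloop
  endfacet
  facet normal 0.0000 0.0000 -1.0000
    outer loop
      vertex 0.000 6.714 0.000
      vertex 11.370 6.714 0.000
      vertex 0.000 0.000 0.000
    endloop
  endfacet
  facet normal 0.0000 0.0000 1.0000
    outer loop
      vertex 0.000 0.000 16.933
      vertex 11.370 0.000 16.933
      vertex 11.370 6.714 16.933
    endloop
  endfacet
  facet normal 0.0000 0.0000 1.0000
    outer loop
      vertex 0.000 0.000 16.933
      vertex 11.370 6.714 16.933
      vertex 0.000 6.714 16.933
    endloop
  endfacet
  facet normal 0.0000 -1.0000 0.0000
    outer loop
      vertex 0.000 0.000 0.000
      vertex 11.370 0.000 0.000
      vertex 11.370 0.000 16.933
    endloop
  endfacet
  facet normal 0.0000 -1.0000 0.0000
    outer loop
      vertex 0.000 0.000 0.000
      vertex 11.370 0.000 16.933
      vertex 0.000 0.000 16.933
    endloop
  endfacet
  facet normal 0.0000 1.0000 0.0000
    outer loop
      vertex 11.370 6.714 16.933
      vertex 11.370 6.714 0.000
      vertex 0.000 6.714 0.000
    endloop
  endfacet
  facet normal 0.0000 1.0000 0.0000
    outer loop
      vertex 0.000 6.714 16.933
      vertex 11.370 6.714 16.933
      vertex 0.000 6.714 0.000
    endloop
  endfacet
  facet normal -1.0000 0.0000 0.0000
    outer loop
      vertex 0.000 6.714 16.933
      vertex 0.000 6.714 0.000
      vertex 0.000 0.000 0.000
    endloop
  endfacet
  facet normal -1.0000 0.0000 0.0000
    outer loop
      vertex 0.000 0.000 16.933
      vertex 0.000 6.714 16.933
      vertex 0.000 0.000 0.000
    endloop
  endfacet
  facet normal 1.0000 0.0000 0.0000
    outer loop
      vertex 11.370 0.000 0.000
      vertex 11.370 6.714 0.000
      vertex 11.370 6.714 16.933
    endloop
  endfacet
  facet normal 1.0000 0.0000 0.0000
    outer loop
      vertex 11.370 0.000 0.000
      vertex 11.370 6.714 16.933
      vertex 11.370 0.000 16.933
    endloop
  endfacet
endsolid part

The G0 Z moves step by Δz≈2.822 mm. Every layer's G1 loop is the same polygon, so the solid is a straight extrusion of it from z=0 to z≈16.9. Closing with flat bottom and top caps and triangulating gives 12 facets — a rectangular box, roughly 11.4 × 6.71 mm footprint and 16.9 mm tall.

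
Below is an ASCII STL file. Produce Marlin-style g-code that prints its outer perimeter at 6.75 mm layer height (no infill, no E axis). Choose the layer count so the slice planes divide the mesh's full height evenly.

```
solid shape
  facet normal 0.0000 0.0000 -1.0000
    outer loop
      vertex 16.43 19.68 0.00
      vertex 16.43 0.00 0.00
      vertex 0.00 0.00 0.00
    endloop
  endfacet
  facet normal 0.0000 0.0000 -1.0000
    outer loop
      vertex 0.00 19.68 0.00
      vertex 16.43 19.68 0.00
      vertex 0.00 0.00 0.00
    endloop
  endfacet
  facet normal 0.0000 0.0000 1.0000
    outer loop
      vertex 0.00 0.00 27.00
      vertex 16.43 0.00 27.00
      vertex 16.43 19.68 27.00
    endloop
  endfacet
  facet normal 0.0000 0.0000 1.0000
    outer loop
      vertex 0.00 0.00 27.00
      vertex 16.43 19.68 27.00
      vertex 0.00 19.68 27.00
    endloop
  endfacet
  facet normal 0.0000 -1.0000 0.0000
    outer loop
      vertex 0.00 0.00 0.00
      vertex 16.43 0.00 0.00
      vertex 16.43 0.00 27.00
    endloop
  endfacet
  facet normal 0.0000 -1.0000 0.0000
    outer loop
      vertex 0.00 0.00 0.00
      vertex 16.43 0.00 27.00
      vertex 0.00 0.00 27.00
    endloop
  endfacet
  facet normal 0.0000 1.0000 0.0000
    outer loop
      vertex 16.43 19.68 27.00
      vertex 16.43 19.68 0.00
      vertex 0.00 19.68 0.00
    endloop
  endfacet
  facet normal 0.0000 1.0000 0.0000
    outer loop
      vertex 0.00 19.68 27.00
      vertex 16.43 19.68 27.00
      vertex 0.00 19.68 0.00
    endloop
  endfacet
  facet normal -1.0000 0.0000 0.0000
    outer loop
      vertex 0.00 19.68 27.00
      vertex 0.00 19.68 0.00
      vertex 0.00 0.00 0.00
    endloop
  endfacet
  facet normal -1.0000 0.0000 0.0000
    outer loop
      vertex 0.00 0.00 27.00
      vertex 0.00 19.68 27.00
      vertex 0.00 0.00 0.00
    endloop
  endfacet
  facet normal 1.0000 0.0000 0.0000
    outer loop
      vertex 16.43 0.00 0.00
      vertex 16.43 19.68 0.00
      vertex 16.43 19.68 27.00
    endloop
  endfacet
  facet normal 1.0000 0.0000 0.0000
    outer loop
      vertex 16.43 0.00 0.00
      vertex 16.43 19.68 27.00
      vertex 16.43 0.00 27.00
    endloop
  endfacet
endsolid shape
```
; perimeter-only toolpath
G21 ; units = mm
G90 ; absolute positioning
G28 ; home
; layer 1
G0 Z6.75
G0 X0.00 Y0.00
G1 X16.43 Y0.00
G1 X16.43 Y19.68
G1 X0.00 Y19.68
G1 X0.00 Y0.00
; layer 2
G0 Z13.50
G0 X0.00 Y0.00
G1 X16.43 Y0.00
G1 X16.43 Y19.68
G1 X0.00 Y19.68
G1 X0.00 Y0.00
; layer 3
G0 Z20.25
G0 X0.00 Y0.00
G1 X16.43 Y0.00
G1 X16.43 Y19.68
G1 X0.00 Y19.68
G1 X0.00 Y0.00
; layer 4
G0 Z27.00
G0 X0.00 Y0.00
G1 X16.43 Y0.00
G1 X16.43 Y19.68
G1 X0.00 Y19.68
G1 X0.00 Y0.00
M2 ; end

The solid is a rectangular box, roughly 16.4 × 19.7 mm footprint and 27 mm tall. Slicing at Δz = 6.75 mm — 4 equal slices spanning the solid's height, so layer i sits at z = i·h/4 — gives 4 non-empty perimeters. Each is a 4-segment closed polygon; G0 lifts to the layer z and rapids to the start vertex, then G1 traces the edges.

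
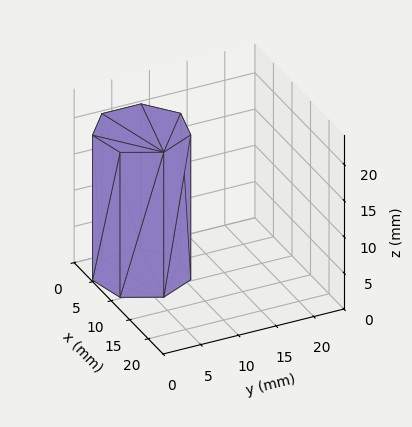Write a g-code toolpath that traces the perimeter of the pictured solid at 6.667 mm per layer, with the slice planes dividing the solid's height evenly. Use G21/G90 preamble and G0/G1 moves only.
Reading the render: the shape is a regular 7-sided prism (a cylinder approximated with 7 flat sides), circumscribed radius ≈ 6 mm, height ≈ 20 mm (dimensions read to the nearest mm from the axis ticks). For the g-code, the solid's height is divided into equal slices at the stated Δz and each level perimeter traced with G1 moves after a G0 lift.

; perimeter-only toolpath
G21 ; units = mm
G90 ; absolute positioning
G28 ; home
; layer 1
G0 Z6.667
G0 X12.000 Y6.000
G1 X9.741 Y10.691
G1 X4.665 Y11.850
G1 X0.594 Y8.603
G1 X0.594 Y3.397
G1 X4.665 Y0.150
G1 X9.741 Y1.309
G1 X12.000 Y6.000
; layer 2
G0 Z13.333
G0 X12.000 Y6.000
G1 X9.741 Y10.691
G1 X4.665 Y11.850
G1 X0.594 Y8.603
G1 X0.594 Y3.397
G1 X4.665 Y0.150
G1 X9.741 Y1.309
G1 X12.000 Y6.000
; layer 3
G0 Z20.000
G0 X12.000 Y6.000
G1 X9.741 Y10.691
G1 X4.665 Y11.850
G1 X0.594 Y8.603
G1 X0.594 Y3.397
G1 X4.665 Y0.150
G1 X9.741 Y1.309
G1 X12.000 Y6.000
M2 ; end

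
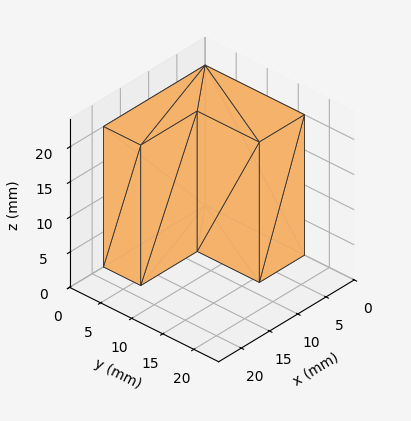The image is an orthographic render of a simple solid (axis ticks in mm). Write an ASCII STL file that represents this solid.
Reading the render: the shape is an L-shaped prism: outer 18 × 16 mm, arm thicknesses ≈ 6 mm (horizontal) and 8 mm (vertical), extruded 20 mm in z (dimensions read to the nearest mm from the axis ticks). For the STL, each face is triangulated and given an outward normal.

solid part
  facet normal 0.0000 0.0000 -1.0000
    outer loop
      vertex 18.000 6.000 0.000
      vertex 18.000 0.000 0.000
      vertex 0.000 0.000 0.000
    endloop
  endfacet
  facet normal 0.0000 0.0000 -1.0000
    outer loop
      vertex 8.000 6.000 0.000
      vertex 18.000 6.000 0.000
      vertex 0.000 0.000 0.000
    endloop
  endfacet
  facet normal 0.0000 0.0000 -1.0000
    outer loop
      vertex 8.000 16.000 0.000
      vertex 8.000 6.000 0.000
      vertex 0.000 0.000 0.000
    endloop
  endfacet
  facet normal 0.0000 0.0000 -1.0000
    outer loop
      vertex 0.000 16.000 0.000
      vertex 8.000 16.000 0.000
      vertex 0.000 0.000 0.000
    endloop
  endfacet
  facet normal 0.0000 0.0000 1.0000
    outer loop
      vertex 0.000 0.000 20.000
      vertex 18.000 0.000 20.000
      vertex 18.000 6.000 20.000
    endloop
  endfacet
  facet normal 0.0000 0.0000 1.0000
    outer loop
      vertex 0.000 0.000 20.000
      vertex 18.000 6.000 20.000
      vertex 8.000 6.000 20.000
    endloop
  endfacet
  facet normal 0.0000 0.0000 1.0000
    outer loop
      vertex 0.000 0.000 20.000
      vertex 8.000 6.000 20.000
      vertex 8.000 16.000 20.000
    endloop
  endfacet
  facet normal 0.0000 0.0000 1.0000
    outer loop
      vertex 0.000 0.000 20.000
      vertex 8.000 16.000 20.000
      vertex 0.000 16.000 20.000
    endloop
  endfacet
  facet normal 0.0000 -1.0000 0.0000
    outer loop
      vertex 0.000 0.000 0.000
      vertex 18.000 0.000 0.000
      vertex 18.000 0.000 20.000
    endloop
  endfacet
  facet normal 0.0000 -1.0000 0.0000
    outer loop
      vertex 0.000 0.000 0.000
      vertex 18.000 0.000 20.000
      vertex 0.000 0.000 20.000
    endloop
  endfacet
  facet normal 1.0000 0.0000 0.0000
    outer loop
      vertex 18.000 0.000 0.000
      vertex 18.000 6.000 0.000
      vertex 18.000 6.000 20.000
    endloop
  endfacet
  facet normal 1.0000 0.0000 0.0000
    outer loop
      vertex 18.000 0.000 0.000
      vertex 18.000 6.000 20.000
      vertex 18.000 0.000 20.000
    endloop
  endfacet
  facet normal 0.0000 1.0000 0.0000
    outer loop
      vertex 18.000 6.000 0.000
      vertex 8.000 6.000 0.000
      vertex 8.000 6.000 20.000
    endloop
  endfacet
  facet normal 0.0000 1.0000 0.0000
    outer loop
      vertex 18.000 6.000 0.000
      vertex 8.000 6.000 20.000
      vertex 18.000 6.000 20.000
    endloop
  endfacet
  facet normal 1.0000 0.0000 0.0000
    outer loop
      vertex 8.000 6.000 0.000
      vertex 8.000 16.000 0.000
      vertex 8.000 16.000 20.000
    endloop
  endfacet
  facet normal 1.0000 0.0000 0.0000
    outer loop
      vertex 8.000 6.000 0.000
      vertex 8.000 16.000 20.000
      vertex 8.000 6.000 20.000
    endloop
  endfacet
  facet normal 0.0000 1.0000 0.0000
    outer loop
      vertex 8.000 16.000 0.000
      vertex 0.000 16.000 0.000
      vertex 0.000 16.000 20.000
    endloop
  endfacet
  facet normal 0.0000 1.0000 0.0000
    outer loop
      vertex 8.000 16.000 0.000
      vertex 0.000 16.000 20.000
      vertex 8.000 16.000 20.000
    endloop
  endfacet
  facet normal -1.0000 0.0000 0.0000
    outer loop
      vertex 0.000 16.000 0.000
      vertex 0.000 0.000 0.000
      vertex 0.000 0.000 20.000
    endloop
  endfacet
  facet normal -1.0000 0.0000 0.0000
    outer loop
      vertex 0.000 16.000 0.000
      vertex 0.000 0.000 20.000
      vertex 0.000 16.000 20.000
    endloop
  endfacet
endsolid part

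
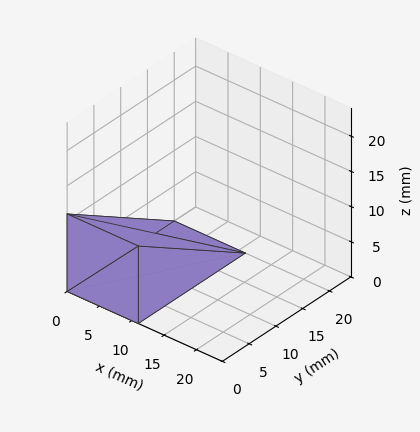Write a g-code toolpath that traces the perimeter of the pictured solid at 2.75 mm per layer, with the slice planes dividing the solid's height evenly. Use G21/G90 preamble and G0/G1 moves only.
Reading the render: the shape is a wedge (ramp): 11 × 20 mm base, rising to 11 mm along the y=0 edge and sloping linearly to z=0 at y=20 (dimensions read to the nearest mm from the axis ticks). For the g-code, the solid's height is divided into equal slices at the stated Δz and each level perimeter traced with G1 moves after a G0 lift.

; perimeter-only toolpath
G21 ; units = mm
G90 ; absolute positioning
G28 ; home
; layer 1
G0 Z2.75
G0 X0.00 Y0.00
G1 X11.00 Y0.00
G1 X11.00 Y15.00
G1 X0.00 Y15.00
G1 X0.00 Y0.00
; layer 2
G0 Z5.50
G0 X0.00 Y0.00
G1 X11.00 Y0.00
G1 X11.00 Y10.00
G1 X0.00 Y10.00
G1 X0.00 Y0.00
; layer 3
G0 Z8.25
G0 X0.00 Y0.00
G1 X11.00 Y0.00
G1 X11.00 Y5.00
G1 X0.00 Y5.00
G1 X0.00 Y0.00
M2 ; end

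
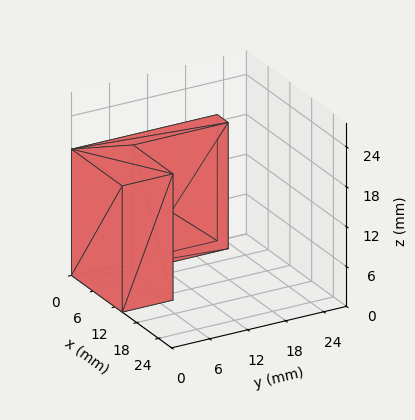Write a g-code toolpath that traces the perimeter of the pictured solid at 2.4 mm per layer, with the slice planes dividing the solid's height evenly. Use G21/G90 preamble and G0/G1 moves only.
Reading the render: the shape is an L-shaped prism: outer 14 × 23 mm, arm thicknesses ≈ 8 mm (horizontal) and 3 mm (vertical), extruded 19 mm in z (dimensions read to the nearest mm from the axis ticks). For the g-code, the solid's height is divided into equal slices at the stated Δz and each level perimeter traced with G1 moves after a G0 lift.

; perimeter-only toolpath
G21 ; units = mm
G90 ; absolute positioning
G28 ; home
; layer 1
G0 Z2.4
G0 X0.0 Y0.0
G1 X14.0 Y0.0
G1 X14.0 Y8.0
G1 X3.0 Y8.0
G1 X3.0 Y23.0
G1 X0.0 Y23.0
G1 X0.0 Y0.0
; layer 2
G0 Z4.8
G0 X0.0 Y0.0
G1 X14.0 Y0.0
G1 X14.0 Y8.0
G1 X3.0 Y8.0
G1 X3.0 Y23.0
G1 X0.0 Y23.0
G1 X0.0 Y0.0
; layer 3
G0 Z7.1
G0 X0.0 Y0.0
G1 X14.0 Y0.0
G1 X14.0 Y8.0
G1 X3.0 Y8.0
G1 X3.0 Y23.0
G1 X0.0 Y23.0
G1 X0.0 Y0.0
; layer 4
G0 Z9.5
G0 X0.0 Y0.0
G1 X14.0 Y0.0
G1 X14.0 Y8.0
G1 X3.0 Y8.0
G1 X3.0 Y23.0
G1 X0.0 Y23.0
G1 X0.0 Y0.0
; layer 5
G0 Z11.9
G0 X0.0 Y0.0
G1 X14.0 Y0.0
G1 X14.0 Y8.0
G1 X3.0 Y8.0
G1 X3.0 Y23.0
G1 X0.0 Y23.0
G1 X0.0 Y0.0
; layer 6
G0 Z14.2
G0 X0.0 Y0.0
G1 X14.0 Y0.0
G1 X14.0 Y8.0
G1 X3.0 Y8.0
G1 X3.0 Y23.0
G1 X0.0 Y23.0
G1 X0.0 Y0.0
; layer 7
G0 Z16.6
G0 X0.0 Y0.0
G1 X14.0 Y0.0
G1 X14.0 Y8.0
G1 X3.0 Y8.0
G1 X3.0 Y23.0
G1 X0.0 Y23.0
G1 X0.0 Y0.0
; layer 8
G0 Z19.0
G0 X0.0 Y0.0
G1 X14.0 Y0.0
G1 X14.0 Y8.0
G1 X3.0 Y8.0
G1 X3.0 Y23.0
G1 X0.0 Y23.0
G1 X0.0 Y0.0
M2 ; end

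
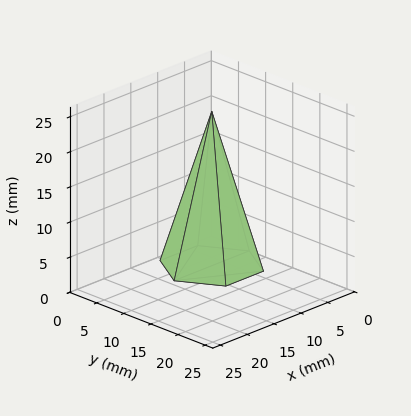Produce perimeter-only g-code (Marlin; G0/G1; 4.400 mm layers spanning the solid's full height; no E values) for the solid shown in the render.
Reading the render: the shape is a regular 6-sided pyramid, base circumscribed radius ≈ 7 mm, apex at z ≈ 22 mm (dimensions read to the nearest mm from the axis ticks). For the g-code, the solid's height is divided into equal slices at the stated Δz and each level perimeter traced with G1 moves after a G0 lift.

; perimeter-only toolpath
G21 ; units = mm
G90 ; absolute positioning
G28 ; home
; layer 1
G0 Z4.400
G0 X12.600 Y7.000
G1 X9.800 Y11.850
G1 X4.200 Y11.850
G1 X1.400 Y7.000
G1 X4.200 Y2.150
G1 X9.800 Y2.150
G1 X12.600 Y7.000
; layer 2
G0 Z8.800
G0 X11.200 Y7.000
G1 X9.100 Y10.637
G1 X4.900 Y10.637
G1 X2.800 Y7.000
G1 X4.900 Y3.363
G1 X9.100 Y3.363
G1 X11.200 Y7.000
; layer 3
G0 Z13.200
G0 X9.800 Y7.000
G1 X8.400 Y9.425
G1 X5.600 Y9.425
G1 X4.200 Y7.000
G1 X5.600 Y4.575
G1 X8.400 Y4.575
G1 X9.800 Y7.000
; layer 4
G0 Z17.600
G0 X8.400 Y7.000
G1 X7.700 Y8.212
G1 X6.300 Y8.212
G1 X5.600 Y7.000
G1 X6.300 Y5.788
G1 X7.700 Y5.788
G1 X8.400 Y7.000
M2 ; end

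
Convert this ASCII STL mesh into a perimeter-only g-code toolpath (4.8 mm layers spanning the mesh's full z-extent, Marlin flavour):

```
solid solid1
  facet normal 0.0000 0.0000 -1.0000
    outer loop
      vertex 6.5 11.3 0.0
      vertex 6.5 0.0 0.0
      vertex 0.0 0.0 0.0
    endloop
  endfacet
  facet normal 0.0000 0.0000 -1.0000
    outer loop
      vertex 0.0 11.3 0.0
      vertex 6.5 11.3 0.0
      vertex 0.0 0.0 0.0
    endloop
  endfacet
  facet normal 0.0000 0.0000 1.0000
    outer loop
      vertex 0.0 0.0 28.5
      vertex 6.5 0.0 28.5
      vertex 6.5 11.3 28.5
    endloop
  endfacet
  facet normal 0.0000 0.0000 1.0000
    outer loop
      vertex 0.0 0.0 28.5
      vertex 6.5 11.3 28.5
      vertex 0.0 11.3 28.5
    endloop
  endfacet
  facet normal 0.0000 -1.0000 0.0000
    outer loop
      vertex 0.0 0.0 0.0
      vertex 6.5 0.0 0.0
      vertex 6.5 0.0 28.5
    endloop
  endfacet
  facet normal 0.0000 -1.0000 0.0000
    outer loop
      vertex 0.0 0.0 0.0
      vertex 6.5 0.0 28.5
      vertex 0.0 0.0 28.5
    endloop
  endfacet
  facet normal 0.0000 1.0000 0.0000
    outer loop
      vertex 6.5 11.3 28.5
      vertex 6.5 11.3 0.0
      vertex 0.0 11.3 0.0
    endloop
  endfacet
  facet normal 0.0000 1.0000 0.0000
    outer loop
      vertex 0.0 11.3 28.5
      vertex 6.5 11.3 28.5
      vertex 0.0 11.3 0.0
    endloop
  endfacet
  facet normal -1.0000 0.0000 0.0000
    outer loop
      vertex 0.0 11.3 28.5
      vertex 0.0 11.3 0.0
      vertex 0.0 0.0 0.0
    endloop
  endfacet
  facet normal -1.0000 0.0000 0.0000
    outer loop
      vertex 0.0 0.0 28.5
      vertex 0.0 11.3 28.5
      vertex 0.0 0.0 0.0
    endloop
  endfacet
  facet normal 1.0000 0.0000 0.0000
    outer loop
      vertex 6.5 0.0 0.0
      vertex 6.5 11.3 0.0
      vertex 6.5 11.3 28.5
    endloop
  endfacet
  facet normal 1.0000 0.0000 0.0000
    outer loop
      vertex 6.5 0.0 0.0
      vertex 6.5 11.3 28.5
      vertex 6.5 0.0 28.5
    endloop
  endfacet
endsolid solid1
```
; perimeter-only toolpath
G21 ; units = mm
G90 ; absolute positioning
G28 ; home
; layer 1
G0 Z4.8
G0 X0.0 Y0.0
G1 X6.5 Y0.0
G1 X6.5 Y11.3
G1 X0.0 Y11.3
G1 X0.0 Y0.0
; layer 2
G0 Z9.5
G0 X0.0 Y0.0
G1 X6.5 Y0.0
G1 X6.5 Y11.3
G1 X0.0 Y11.3
G1 X0.0 Y0.0
; layer 3
G0 Z14.2
G0 X0.0 Y0.0
G1 X6.5 Y0.0
G1 X6.5 Y11.3
G1 X0.0 Y11.3
G1 X0.0 Y0.0
; layer 4
G0 Z19.0
G0 X0.0 Y0.0
G1 X6.5 Y0.0
G1 X6.5 Y11.3
G1 X0.0 Y11.3
G1 X0.0 Y0.0
; layer 5
G0 Z23.8
G0 X0.0 Y0.0
G1 X6.5 Y0.0
G1 X6.5 Y11.3
G1 X0.0 Y11.3
G1 X0.0 Y0.0
; layer 6
G0 Z28.5
G0 X0.0 Y0.0
G1 X6.5 Y0.0
G1 X6.5 Y11.3
G1 X0.0 Y11.3
G1 X0.0 Y0.0
M2 ; end

The solid is a rectangular box, roughly 6.5 × 11.3 mm footprint and 28.5 mm tall. Slicing at Δz = 4.8 mm — 6 equal slices spanning the solid's height, so layer i sits at z = i·h/6 — gives 6 non-empty perimeters. Each is a 4-segment closed polygon; G0 lifts to the layer z and rapids to the start vertex, then G1 traces the edges.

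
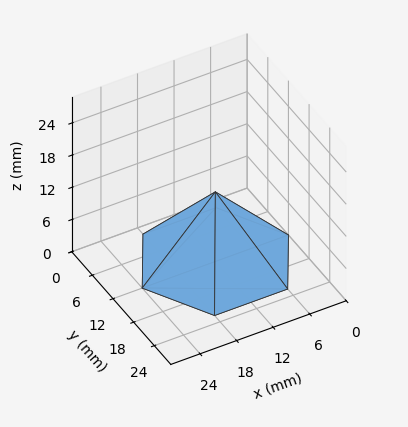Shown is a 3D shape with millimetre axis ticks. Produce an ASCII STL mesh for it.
Reading the render: the shape is a regular 6-sided pyramid, base circumscribed radius ≈ 12 mm, apex at z ≈ 13 mm (dimensions read to the nearest mm from the axis ticks). For the STL, each face is triangulated and given an outward normal.

solid part
  facet normal 0.0000 0.0000 -1.0000
    outer loop
      vertex 6.0 22.4 0.0
      vertex 18.0 22.4 0.0
      vertex 24.0 12.0 0.0
    endloop
  endfacet
  facet normal 0.0000 0.0000 -1.0000
    outer loop
      vertex 0.0 12.0 0.0
      vertex 6.0 22.4 0.0
      vertex 24.0 12.0 0.0
    endloop
  endfacet
  facet normal 0.0000 0.0000 -1.0000
    outer loop
      vertex 6.0 1.6 0.0
      vertex 0.0 12.0 0.0
      vertex 24.0 12.0 0.0
    endloop
  endfacet
  facet normal 0.0000 0.0000 -1.0000
    outer loop
      vertex 18.0 1.6 0.0
      vertex 6.0 1.6 0.0
      vertex 24.0 12.0 0.0
    endloop
  endfacet
  facet normal 0.6765 0.3903 0.6245
    outer loop
      vertex 24.0 12.0 0.0
      vertex 18.0 22.4 0.0
      vertex 12.0 12.0 13.0
    endloop
  endfacet
  facet normal 0.0000 0.7809 0.6247
    outer loop
      vertex 18.0 22.4 0.0
      vertex 6.0 22.4 0.0
      vertex 12.0 12.0 13.0
    endloop
  endfacet
  facet normal -0.6765 0.3903 0.6245
    outer loop
      vertex 6.0 22.4 0.0
      vertex 0.0 12.0 0.0
      vertex 12.0 12.0 13.0
    endloop
  endfacet
  facet normal -0.6765 -0.3903 0.6245
    outer loop
      vertex 0.0 12.0 0.0
      vertex 6.0 1.6 0.0
      vertex 12.0 12.0 13.0
    endloop
  endfacet
  facet normal 0.0000 -0.7809 0.6247
    outer loop
      vertex 6.0 1.6 0.0
      vertex 18.0 1.6 0.0
      vertex 12.0 12.0 13.0
    endloop
  endfacet
  facet normal 0.6765 -0.3903 0.6245
    outer loop
      vertex 18.0 1.6 0.0
      vertex 24.0 12.0 0.0
      vertex 12.0 12.0 13.0
    endloop
  endfacet
endsolid part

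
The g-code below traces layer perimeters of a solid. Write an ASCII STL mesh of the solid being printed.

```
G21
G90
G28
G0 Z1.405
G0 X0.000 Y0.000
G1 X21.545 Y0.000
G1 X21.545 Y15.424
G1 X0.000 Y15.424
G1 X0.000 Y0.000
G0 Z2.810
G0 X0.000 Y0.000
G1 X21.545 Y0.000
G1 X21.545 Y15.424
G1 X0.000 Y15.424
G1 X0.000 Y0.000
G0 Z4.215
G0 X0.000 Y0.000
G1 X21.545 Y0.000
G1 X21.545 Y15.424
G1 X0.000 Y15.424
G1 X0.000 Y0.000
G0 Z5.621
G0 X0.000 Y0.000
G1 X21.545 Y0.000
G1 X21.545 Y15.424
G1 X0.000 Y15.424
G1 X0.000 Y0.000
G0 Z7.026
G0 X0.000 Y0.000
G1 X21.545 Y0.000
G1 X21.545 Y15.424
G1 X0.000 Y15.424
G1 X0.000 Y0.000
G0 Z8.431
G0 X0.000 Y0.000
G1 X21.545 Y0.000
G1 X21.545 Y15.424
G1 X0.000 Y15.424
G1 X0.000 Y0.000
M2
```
solid part
  facet normal 0.0000 0.0000 -1.0000
    outer loop
      vertex 21.545 15.424 0.000
      vertex 21.545 0.000 0.000
      vertex 0.000 0.000 0.000
    endloop
  endfacet
  facet normal 0.0000 0.0000 -1.0000
    outer loop
      vertex 0.000 15.424 0.000
      vertex 21.545 15.424 0.000
      vertex 0.000 0.000 0.000
    endloop
  endfacet
  facet normal 0.0000 0.0000 1.0000
    outer loop
      vertex 0.000 0.000 8.431
      vertex 21.545 0.000 8.431
      vertex 21.545 15.424 8.431
    endloop
  endfacet
  facet normal 0.0000 0.0000 1.0000
    outer loop
      vertex 0.000 0.000 8.431
      vertex 21.545 15.424 8.431
      vertex 0.000 15.424 8.431
    endloop
  endfacet
  facet normal 0.0000 -1.0000 0.0000
    outer loop
      vertex 0.000 0.000 0.000
      vertex 21.545 0.000 0.000
      vertex 21.545 0.000 8.431
    endloop
  endfacet
  facet normal 0.0000 -1.0000 0.0000
    outer loop
      vertex 0.000 0.000 0.000
      vertex 21.545 0.000 8.431
      vertex 0.000 0.000 8.431
    endloop
  endfacet
  facet normal 0.0000 1.0000 0.0000
    outer loop
      vertex 21.545 15.424 8.431
      vertex 21.545 15.424 0.000
      vertex 0.000 15.424 0.000
    endloop
  endfacet
  facet normal 0.0000 1.0000 0.0000
    outer loop
      vertex 0.000 15.424 8.431
      vertex 21.545 15.424 8.431
      vertex 0.000 15.424 0.000
    endloop
  endfacet
  facet normal -1.0000 0.0000 0.0000
    outer loop
      vertex 0.000 15.424 8.431
      vertex 0.000 15.424 0.000
      vertex 0.000 0.000 0.000
    endloop
  endfacet
  facet normal -1.0000 0.0000 0.0000
    outer loop
      vertex 0.000 0.000 8.431
      vertex 0.000 15.424 8.431
      vertex 0.000 0.000 0.000
    endloop
  endfacet
  facet normal 1.0000 0.0000 0.0000
    outer loop
      vertex 21.545 0.000 0.000
      vertex 21.545 15.424 0.000
      vertex 21.545 15.424 8.431
    endloop
  endfacet
  facet normal 1.0000 0.0000 0.0000
    outer loop
      vertex 21.545 0.000 0.000
      vertex 21.545 15.424 8.431
      vertex 21.545 0.000 8.431
    endloop
  endfacet
endsolid part

The G0 Z moves step by Δz≈1.405 mm. Every layer's G1 loop is the same polygon, so the solid is a straight extrusion of it from z=0 to z≈8.43. Closing with flat bottom and top caps and triangulating gives 12 facets — a rectangular box, roughly 21.5 × 15.4 mm footprint and 8.43 mm tall.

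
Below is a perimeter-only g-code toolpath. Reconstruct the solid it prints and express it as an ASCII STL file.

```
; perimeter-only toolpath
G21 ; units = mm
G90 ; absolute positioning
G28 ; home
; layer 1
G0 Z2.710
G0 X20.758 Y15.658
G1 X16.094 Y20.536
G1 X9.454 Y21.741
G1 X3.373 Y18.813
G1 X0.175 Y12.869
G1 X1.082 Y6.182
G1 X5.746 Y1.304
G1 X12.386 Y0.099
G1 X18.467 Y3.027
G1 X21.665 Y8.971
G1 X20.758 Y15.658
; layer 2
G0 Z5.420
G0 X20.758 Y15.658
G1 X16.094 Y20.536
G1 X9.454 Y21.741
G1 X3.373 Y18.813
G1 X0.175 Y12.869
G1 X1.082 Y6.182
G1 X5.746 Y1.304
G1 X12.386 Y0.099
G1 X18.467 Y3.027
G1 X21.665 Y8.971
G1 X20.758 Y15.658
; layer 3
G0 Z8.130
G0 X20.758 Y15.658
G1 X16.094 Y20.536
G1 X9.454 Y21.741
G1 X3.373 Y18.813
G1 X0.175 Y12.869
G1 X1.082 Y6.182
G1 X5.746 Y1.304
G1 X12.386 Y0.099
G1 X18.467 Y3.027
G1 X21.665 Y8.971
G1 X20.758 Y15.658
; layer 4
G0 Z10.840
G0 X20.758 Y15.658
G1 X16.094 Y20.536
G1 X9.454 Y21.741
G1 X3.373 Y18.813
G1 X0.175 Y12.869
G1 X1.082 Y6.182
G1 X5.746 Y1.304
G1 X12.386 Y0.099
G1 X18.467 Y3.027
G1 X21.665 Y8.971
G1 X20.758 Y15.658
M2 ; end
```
solid part
  facet normal 0.0000 0.0000 -1.0000
    outer loop
      vertex 9.454 21.741 0.000
      vertex 16.094 20.536 0.000
      vertex 20.758 15.658 0.000
    endloop
  endfacet
  facet normal 0.0000 0.0000 -1.0000
    outer loop
      vertex 3.373 18.813 0.000
      vertex 9.454 21.741 0.000
      vertex 20.758 15.658 0.000
    endloop
  endfacet
  facet normal 0.0000 0.0000 -1.0000
    outer loop
      vertex 0.175 12.869 0.000
      vertex 3.373 18.813 0.000
      vertex 20.758 15.658 0.000
    endloop
  endfacet
  facet normal 0.0000 0.0000 -1.0000
    outer loop
      vertex 1.082 6.182 0.000
      vertex 0.175 12.869 0.000
      vertex 20.758 15.658 0.000
    endloop
  endfacet
  facet normal 0.0000 0.0000 -1.0000
    outer loop
      vertex 5.746 1.304 0.000
      vertex 1.082 6.182 0.000
      vertex 20.758 15.658 0.000
    endloop
  endfacet
  facet normal 0.0000 0.0000 -1.0000
    outer loop
      vertex 12.386 0.099 0.000
      vertex 5.746 1.304 0.000
      vertex 20.758 15.658 0.000
    endloop
  endfacet
  facet normal 0.0000 0.0000 -1.0000
    outer loop
      vertex 18.467 3.027 0.000
      vertex 12.386 0.099 0.000
      vertex 20.758 15.658 0.000
    endloop
  endfacet
  facet normal 0.0000 0.0000 -1.0000
    outer loop
      vertex 21.665 8.971 0.000
      vertex 18.467 3.027 0.000
      vertex 20.758 15.658 0.000
    endloop
  endfacet
  facet normal 0.0000 0.0000 1.0000
    outer loop
      vertex 20.758 15.658 10.840
      vertex 16.094 20.536 10.840
      vertex 9.454 21.741 10.840
    endloop
  endfacet
  facet normal 0.0000 0.0000 1.0000
    outer loop
      vertex 20.758 15.658 10.840
      vertex 9.454 21.741 10.840
      vertex 3.373 18.813 10.840
    endloop
  endfacet
  facet normal 0.0000 0.0000 1.0000
    outer loop
      vertex 20.758 15.658 10.840
      vertex 3.373 18.813 10.840
      vertex 0.175 12.869 10.840
    endloop
  endfacet
  facet normal 0.0000 0.0000 1.0000
    outer loop
      vertex 20.758 15.658 10.840
      vertex 0.175 12.869 10.840
      vertex 1.082 6.182 10.840
    endloop
  endfacet
  facet normal 0.0000 0.0000 1.0000
    outer loop
      vertex 20.758 15.658 10.840
      vertex 1.082 6.182 10.840
      vertex 5.746 1.304 10.840
    endloop
  endfacet
  facet normal 0.0000 0.0000 1.0000
    outer loop
      vertex 20.758 15.658 10.840
      vertex 5.746 1.304 10.840
      vertex 12.386 0.099 10.840
    endloop
  endfacet
  facet normal 0.0000 0.0000 1.0000
    outer loop
      vertex 20.758 15.658 10.840
      vertex 12.386 0.099 10.840
      vertex 18.467 3.027 10.840
    endloop
  endfacet
  facet normal 0.0000 0.0000 1.0000
    outer loop
      vertex 20.758 15.658 10.840
      vertex 18.467 3.027 10.840
      vertex 21.665 8.971 10.840
    endloop
  endfacet
  facet normal 0.7228 0.6911 0.0000
    outer loop
      vertex 20.758 15.658 0.000
      vertex 16.094 20.536 0.000
      vertex 16.094 20.536 10.840
    endloop
  endfacet
  facet normal 0.7228 0.6911 0.0000
    outer loop
      vertex 20.758 15.658 0.000
      vertex 16.094 20.536 10.840
      vertex 20.758 15.658 10.840
    endloop
  endfacet
  facet normal 0.1786 0.9839 0.0000
    outer loop
      vertex 16.094 20.536 0.000
      vertex 9.454 21.741 0.000
      vertex 9.454 21.741 10.840
    endloop
  endfacet
  facet normal 0.1786 0.9839 0.0000
    outer loop
      vertex 16.094 20.536 0.000
      vertex 9.454 21.741 10.840
      vertex 16.094 20.536 10.840
    endloop
  endfacet
  facet normal -0.4338 0.9010 0.0000
    outer loop
      vertex 9.454 21.741 0.000
      vertex 3.373 18.813 0.000
      vertex 3.373 18.813 10.840
    endloop
  endfacet
  facet normal -0.4338 0.9010 0.0000
    outer loop
      vertex 9.454 21.741 0.000
      vertex 3.373 18.813 10.840
      vertex 9.454 21.741 10.840
    endloop
  endfacet
  facet normal -0.8806 0.4738 0.0000
    outer loop
      vertex 3.373 18.813 0.000
      vertex 0.175 12.869 0.000
      vertex 0.175 12.869 10.840
    endloop
  endfacet
  facet normal -0.8806 0.4738 0.0000
    outer loop
      vertex 3.373 18.813 0.000
      vertex 0.175 12.869 10.840
      vertex 3.373 18.813 10.840
    endloop
  endfacet
  facet normal -0.9909 -0.1344 0.0000
    outer loop
      vertex 0.175 12.869 0.000
      vertex 1.082 6.182 0.000
      vertex 1.082 6.182 10.840
    endloop
  endfacet
  facet normal -0.9909 -0.1344 0.0000
    outer loop
      vertex 0.175 12.869 0.000
      vertex 1.082 6.182 10.840
      vertex 0.175 12.869 10.840
    endloop
  endfacet
  facet normal -0.7228 -0.6911 0.0000
    outer loop
      vertex 1.082 6.182 0.000
      vertex 5.746 1.304 0.000
      vertex 5.746 1.304 10.840
    endloop
  endfacet
  facet normal -0.7228 -0.6911 0.0000
    outer loop
      vertex 1.082 6.182 0.000
      vertex 5.746 1.304 10.840
      vertex 1.082 6.182 10.840
    endloop
  endfacet
  facet normal -0.1786 -0.9839 0.0000
    outer loop
      vertex 5.746 1.304 0.000
      vertex 12.386 0.099 0.000
      vertex 12.386 0.099 10.840
    endloop
  endfacet
  facet normal -0.1786 -0.9839 0.0000
    outer loop
      vertex 5.746 1.304 0.000
      vertex 12.386 0.099 10.840
      vertex 5.746 1.304 10.840
    endloop
  endfacet
  facet normal 0.4338 -0.9010 0.0000
    outer loop
      vertex 12.386 0.099 0.000
      vertex 18.467 3.027 0.000
      vertex 18.467 3.027 10.840
    endloop
  endfacet
  facet normal 0.4338 -0.9010 0.0000
    outer loop
      vertex 12.386 0.099 0.000
      vertex 18.467 3.027 10.840
      vertex 12.386 0.099 10.840
    endloop
  endfacet
  facet normal 0.8806 -0.4738 0.0000
    outer loop
      vertex 18.467 3.027 0.000
      vertex 21.665 8.971 0.000
      vertex 21.665 8.971 10.840
    endloop
  endfacet
  facet normal 0.8806 -0.4738 0.0000
    outer loop
      vertex 18.467 3.027 0.000
      vertex 21.665 8.971 10.840
      vertex 18.467 3.027 10.840
    endloop
  endfacet
  facet normal 0.9909 0.1344 0.0000
    outer loop
      vertex 21.665 8.971 0.000
      vertex 20.758 15.658 0.000
      vertex 20.758 15.658 10.840
    endloop
  endfacet
  facet normal 0.9909 0.1344 0.0000
    outer loop
      vertex 21.665 8.971 0.000
      vertex 20.758 15.658 10.840
      vertex 21.665 8.971 10.840
    endloop
  endfacet
endsolid part

The G0 Z moves step by Δz≈2.710 mm. Every layer's G1 loop is the same polygon, so the solid is a straight extrusion of it from z=0 to z≈10.8. Closing with flat bottom and top caps and triangulating gives 36 facets — a regular 10-sided prism (a cylinder approximated with 10 flat sides), circumscribed radius ≈ 10.9 mm, height ≈ 10.8 mm.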